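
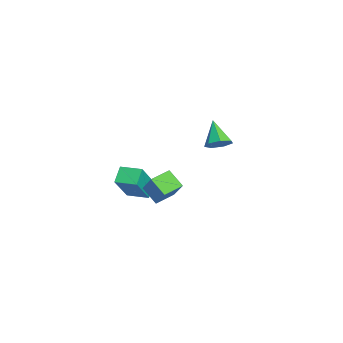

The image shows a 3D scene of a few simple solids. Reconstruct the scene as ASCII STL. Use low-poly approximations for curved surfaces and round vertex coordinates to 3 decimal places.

solid 
facet normal -0.537 0.297 -0.790
outer loop
vertex 0.741 -2.012 -1.113
vertex 1.217 -0.957 -1.04
vertex 1.493 -2.308 -1.735
endloop
endfacet
facet normal -0.411 -0.910 -0.063
outer loop
vertex 2.603 -2.923 -0.1
vertex 0.741 -2.012 -1.113
vertex 1.493 -2.308 -1.735
endloop
endfacet
facet normal -0.536 0.297 -0.790
outer loop
vertex 1.493 -2.308 -1.735
vertex 1.217 -0.957 -1.04
vertex 1.97 -1.253 -1.662
endloop
endfacet
facet normal 0.737 -0.291 -0.610
outer loop
vertex 1.97 -1.253 -1.662
vertex 2.603 -2.923 -0.1
vertex 1.493 -2.308 -1.735
endloop
endfacet
facet normal -0.737 0.290 0.610
outer loop
vertex 0.741 -2.012 -1.113
vertex 2.327 -1.572 0.595
vertex 1.217 -0.957 -1.04
endloop
endfacet
facet normal -0.410 -0.910 -0.064
outer loop
vertex 1.85 -2.627 0.522
vertex 0.741 -2.012 -1.113
vertex 2.603 -2.923 -0.1
endloop
endfacet
facet normal -0.737 0.291 0.610
outer loop
vertex 1.85 -2.627 0.522
vertex 2.327 -1.572 0.595
vertex 0.741 -2.012 -1.113
endloop
endfacet
facet normal 0.410 0.910 0.064
outer loop
vertex 1.217 -0.957 -1.04
vertex 2.327 -1.572 0.595
vertex 1.97 -1.253 -1.662
endloop
endfacet
facet normal 0.738 -0.291 -0.610
outer loop
vertex 3.079 -1.868 -0.027
vertex 2.603 -2.923 -0.1
vertex 1.97 -1.253 -1.662
endloop
endfacet
facet normal 0.411 0.910 0.064
outer loop
vertex 1.97 -1.253 -1.662
vertex 2.327 -1.572 0.595
vertex 3.079 -1.868 -0.027
endloop
endfacet
facet normal 0.536 -0.297 0.790
outer loop
vertex 3.079 -1.868 -0.027
vertex 1.85 -2.627 0.522
vertex 2.603 -2.923 -0.1
endloop
endfacet
facet normal 0.536 -0.297 0.790
outer loop
vertex 2.327 -1.572 0.595
vertex 1.85 -2.627 0.522
vertex 3.079 -1.868 -0.027
endloop
endfacet
facet normal 0.701 0.144 -0.699
outer loop
vertex -1.699 2.497 0.146
vertex -2.232 2.467 -0.395
vertex -1.977 3.073 -0.014
endloop
endfacet
facet normal 0.256 0.372 0.892
outer loop
vertex -1.699 2.497 0.146
vertex -1.977 3.073 -0.014
vertex -3.368 2.233 0.735
endloop
endfacet
facet normal 0.702 0.143 -0.698
outer loop
vertex -1.977 3.073 -0.014
vertex -2.232 2.467 -0.395
vertex -2.447 3.193 -0.462
endloop
endfacet
facet normal -0.247 0.840 0.484
outer loop
vertex -1.977 3.073 -0.014
vertex -2.447 3.193 -0.462
vertex -3.368 2.233 0.735
endloop
endfacet
facet normal 0.702 0.144 -0.698
outer loop
vertex -2.447 3.193 -0.462
vertex -2.232 2.467 -0.395
vertex -2.754 2.765 -0.859
endloop
endfacet
facet normal -0.770 0.632 -0.086
outer loop
vertex -2.447 3.193 -0.462
vertex -2.754 2.765 -0.859
vertex -3.368 2.233 0.735
endloop
endfacet
facet normal 0.702 0.144 -0.697
outer loop
vertex -2.754 2.765 -0.859
vertex -2.232 2.467 -0.395
vertex -2.668 2.113 -0.907
endloop
endfacet
facet normal -0.918 -0.093 -0.385
outer loop
vertex -2.754 2.765 -0.859
vertex -2.668 2.113 -0.907
vertex -3.368 2.233 0.735
endloop
endfacet
facet normal 0.702 0.144 -0.697
outer loop
vertex -2.668 2.113 -0.907
vertex -2.232 2.467 -0.395
vertex -2.254 1.727 -0.57
endloop
endfacet
facet normal -0.582 -0.791 -0.190
outer loop
vertex -2.668 2.113 -0.907
vertex -2.254 1.727 -0.57
vertex -3.368 2.233 0.735
endloop
endfacet
facet normal 0.701 0.144 -0.698
outer loop
vertex -2.254 1.727 -0.57
vertex -2.232 2.467 -0.395
vertex -1.822 1.898 -0.101
endloop
endfacet
facet normal -0.012 -0.936 0.352
outer loop
vertex -2.254 1.727 -0.57
vertex -1.822 1.898 -0.101
vertex -3.368 2.233 0.735
endloop
endfacet
facet normal 0.701 0.144 -0.699
outer loop
vertex -1.822 1.898 -0.101
vertex -2.232 2.467 -0.395
vertex -1.699 2.497 0.146
endloop
endfacet
facet normal 0.360 -0.418 0.834
outer loop
vertex -1.822 1.898 -0.101
vertex -1.699 2.497 0.146
vertex -3.368 2.233 0.735
endloop
endfacet
facet normal -0.560 -0.539 0.630
outer loop
vertex 4.24 -1.225 1.029
vertex 3.654 -0.337 1.268
vertex 3.179 -1.586 -0.223
endloop
endfacet
facet normal 0.537 -0.815 -0.220
outer loop
vertex 3.806 -0.983 -0.928
vertex 4.24 -1.225 1.029
vertex 3.179 -1.586 -0.223
endloop
endfacet
facet normal -0.560 -0.539 0.630
outer loop
vertex 3.179 -1.586 -0.223
vertex 3.654 -0.337 1.268
vertex 2.594 -0.699 0.016
endloop
endfacet
facet normal -0.631 -0.215 -0.745
outer loop
vertex 2.594 -0.699 0.016
vertex 3.806 -0.983 -0.928
vertex 3.179 -1.586 -0.223
endloop
endfacet
facet normal 0.631 0.216 0.745
outer loop
vertex 4.24 -1.225 1.029
vertex 4.281 0.266 0.563
vertex 3.654 -0.337 1.268
endloop
endfacet
facet normal 0.538 -0.814 -0.220
outer loop
vertex 4.866 -0.621 0.324
vertex 4.24 -1.225 1.029
vertex 3.806 -0.983 -0.928
endloop
endfacet
facet normal 0.631 0.216 0.745
outer loop
vertex 4.866 -0.621 0.324
vertex 4.281 0.266 0.563
vertex 4.24 -1.225 1.029
endloop
endfacet
facet normal -0.537 0.815 0.219
outer loop
vertex 3.654 -0.337 1.268
vertex 4.281 0.266 0.563
vertex 2.594 -0.699 0.016
endloop
endfacet
facet normal -0.631 -0.216 -0.745
outer loop
vertex 3.22 -0.095 -0.689
vertex 3.806 -0.983 -0.928
vertex 2.594 -0.699 0.016
endloop
endfacet
facet normal -0.537 0.814 0.220
outer loop
vertex 2.594 -0.699 0.016
vertex 4.281 0.266 0.563
vertex 3.22 -0.095 -0.689
endloop
endfacet
facet normal 0.560 0.539 -0.630
outer loop
vertex 3.22 -0.095 -0.689
vertex 4.866 -0.621 0.324
vertex 3.806 -0.983 -0.928
endloop
endfacet
facet normal 0.560 0.539 -0.630
outer loop
vertex 4.281 0.266 0.563
vertex 4.866 -0.621 0.324
vertex 3.22 -0.095 -0.689
endloop
endfacet

endsolid


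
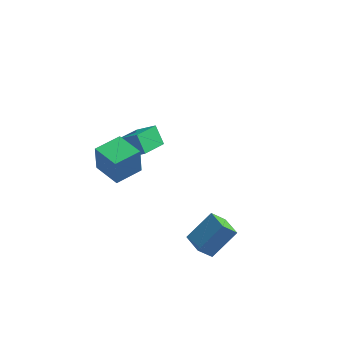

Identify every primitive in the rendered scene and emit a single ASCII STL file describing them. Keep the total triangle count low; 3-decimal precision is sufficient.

solid 
facet normal -0.610 -0.792 -0.024
outer loop
vertex -1.89 -3.329 4.713
vertex -3.332 -2.218 4.684
vertex -1.843 -3.312 2.974
endloop
endfacet
facet normal 0.792 -0.610 0.015
outer loop
vertex -0.788 -1.942 3.016
vertex -1.89 -3.329 4.713
vertex -1.843 -3.312 2.974
endloop
endfacet
facet normal -0.610 -0.792 -0.024
outer loop
vertex -1.843 -3.312 2.974
vertex -3.332 -2.218 4.684
vertex -3.284 -2.202 2.945
endloop
endfacet
facet normal 0.027 0.010 -1.000
outer loop
vertex -3.284 -2.202 2.945
vertex -0.788 -1.942 3.016
vertex -1.843 -3.312 2.974
endloop
endfacet
facet normal -0.027 -0.010 1.000
outer loop
vertex -1.89 -3.329 4.713
vertex -2.277 -0.848 4.726
vertex -3.332 -2.218 4.684
endloop
endfacet
facet normal 0.792 -0.610 0.016
outer loop
vertex -0.836 -1.958 4.755
vertex -1.89 -3.329 4.713
vertex -0.788 -1.942 3.016
endloop
endfacet
facet normal -0.027 -0.010 1.000
outer loop
vertex -0.836 -1.958 4.755
vertex -2.277 -0.848 4.726
vertex -1.89 -3.329 4.713
endloop
endfacet
facet normal -0.792 0.610 -0.016
outer loop
vertex -3.332 -2.218 4.684
vertex -2.277 -0.848 4.726
vertex -3.284 -2.202 2.945
endloop
endfacet
facet normal 0.027 0.010 -1.000
outer loop
vertex -2.23 -0.831 2.987
vertex -0.788 -1.942 3.016
vertex -3.284 -2.202 2.945
endloop
endfacet
facet normal -0.792 0.610 -0.015
outer loop
vertex -3.284 -2.202 2.945
vertex -2.277 -0.848 4.726
vertex -2.23 -0.831 2.987
endloop
endfacet
facet normal 0.610 0.792 0.024
outer loop
vertex -2.23 -0.831 2.987
vertex -0.836 -1.958 4.755
vertex -0.788 -1.942 3.016
endloop
endfacet
facet normal 0.610 0.792 0.024
outer loop
vertex -2.277 -0.848 4.726
vertex -0.836 -1.958 4.755
vertex -2.23 -0.831 2.987
endloop
endfacet
facet normal -0.545 -0.517 -0.660
outer loop
vertex 2.942 -4.335 -1.117
vertex 2.065 -3.263 -1.232
vertex 3.66 -3.853 -2.087
endloop
endfacet
facet normal 0.631 -0.771 0.084
outer loop
vertex 4.815 -2.757 -0.688
vertex 2.942 -4.335 -1.117
vertex 3.66 -3.853 -2.087
endloop
endfacet
facet normal -0.545 -0.517 -0.660
outer loop
vertex 3.66 -3.853 -2.087
vertex 2.065 -3.263 -1.232
vertex 2.783 -2.781 -2.203
endloop
endfacet
facet normal 0.552 0.371 -0.747
outer loop
vertex 2.783 -2.781 -2.203
vertex 4.815 -2.757 -0.688
vertex 3.66 -3.853 -2.087
endloop
endfacet
facet normal -0.552 -0.371 0.747
outer loop
vertex 2.942 -4.335 -1.117
vertex 3.22 -2.167 0.167
vertex 2.065 -3.263 -1.232
endloop
endfacet
facet normal 0.631 -0.771 0.084
outer loop
vertex 4.097 -3.239 0.283
vertex 2.942 -4.335 -1.117
vertex 4.815 -2.757 -0.688
endloop
endfacet
facet normal -0.552 -0.371 0.746
outer loop
vertex 4.097 -3.239 0.283
vertex 3.22 -2.167 0.167
vertex 2.942 -4.335 -1.117
endloop
endfacet
facet normal -0.631 0.771 -0.084
outer loop
vertex 2.065 -3.263 -1.232
vertex 3.22 -2.167 0.167
vertex 2.783 -2.781 -2.203
endloop
endfacet
facet normal 0.552 0.372 -0.746
outer loop
vertex 3.938 -1.685 -0.803
vertex 4.815 -2.757 -0.688
vertex 2.783 -2.781 -2.203
endloop
endfacet
facet normal -0.631 0.771 -0.084
outer loop
vertex 2.783 -2.781 -2.203
vertex 3.22 -2.167 0.167
vertex 3.938 -1.685 -0.803
endloop
endfacet
facet normal 0.545 0.517 0.660
outer loop
vertex 3.938 -1.685 -0.803
vertex 4.097 -3.239 0.283
vertex 4.815 -2.757 -0.688
endloop
endfacet
facet normal 0.545 0.517 0.660
outer loop
vertex 3.22 -2.167 0.167
vertex 4.097 -3.239 0.283
vertex 3.938 -1.685 -0.803
endloop
endfacet
facet normal -0.812 0.107 -0.573
outer loop
vertex -3.56 3.357 0.036
vertex -2.863 5.137 -0.619
vertex -2.911 2.721 -1.003
endloop
endfacet
facet normal -0.345 -0.881 0.324
outer loop
vertex -1.717 2.563 -0.161
vertex -3.56 3.357 0.036
vertex -2.911 2.721 -1.003
endloop
endfacet
facet normal -0.813 0.107 -0.573
outer loop
vertex -2.911 2.721 -1.003
vertex -2.863 5.137 -0.619
vertex -2.215 4.5 -1.658
endloop
endfacet
facet normal 0.470 -0.461 -0.753
outer loop
vertex -2.215 4.5 -1.658
vertex -1.717 2.563 -0.161
vertex -2.911 2.721 -1.003
endloop
endfacet
facet normal -0.470 0.461 0.753
outer loop
vertex -3.56 3.357 0.036
vertex -1.669 4.979 0.223
vertex -2.863 5.137 -0.619
endloop
endfacet
facet normal -0.345 -0.881 0.325
outer loop
vertex -2.365 3.2 0.878
vertex -3.56 3.357 0.036
vertex -1.717 2.563 -0.161
endloop
endfacet
facet normal -0.470 0.461 0.753
outer loop
vertex -2.365 3.2 0.878
vertex -1.669 4.979 0.223
vertex -3.56 3.357 0.036
endloop
endfacet
facet normal 0.345 0.881 -0.324
outer loop
vertex -2.863 5.137 -0.619
vertex -1.669 4.979 0.223
vertex -2.215 4.5 -1.658
endloop
endfacet
facet normal 0.470 -0.461 -0.753
outer loop
vertex -1.02 4.343 -0.816
vertex -1.717 2.563 -0.161
vertex -2.215 4.5 -1.658
endloop
endfacet
facet normal 0.344 0.881 -0.324
outer loop
vertex -2.215 4.5 -1.658
vertex -1.669 4.979 0.223
vertex -1.02 4.343 -0.816
endloop
endfacet
facet normal 0.813 -0.107 0.573
outer loop
vertex -1.02 4.343 -0.816
vertex -2.365 3.2 0.878
vertex -1.717 2.563 -0.161
endloop
endfacet
facet normal 0.813 -0.107 0.573
outer loop
vertex -1.669 4.979 0.223
vertex -2.365 3.2 0.878
vertex -1.02 4.343 -0.816
endloop
endfacet

endsolid


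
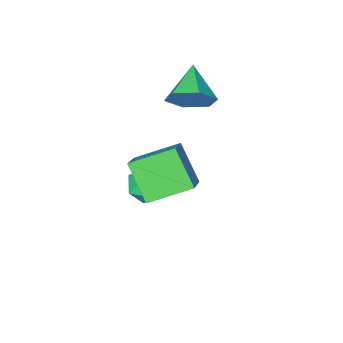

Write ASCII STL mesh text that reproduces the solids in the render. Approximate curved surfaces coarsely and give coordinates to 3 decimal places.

solid 
facet normal 0.577 0.632 -0.518
outer loop
vertex 0.006 -2.081 3.293
vertex -0.787 -1.918 2.609
vertex -0.691 -1.302 3.467
endloop
endfacet
facet normal 0.166 -0.071 0.984
outer loop
vertex 0.006 -2.081 3.293
vertex -0.691 -1.302 3.467
vertex -1.813 -3.042 3.531
endloop
endfacet
facet normal 0.576 0.632 -0.518
outer loop
vertex -0.691 -1.302 3.467
vertex -0.787 -1.918 2.609
vertex -1.485 -1.139 2.783
endloop
endfacet
facet normal -0.556 0.385 0.737
outer loop
vertex -0.691 -1.302 3.467
vertex -1.485 -1.139 2.783
vertex -1.813 -3.042 3.531
endloop
endfacet
facet normal 0.577 0.632 -0.517
outer loop
vertex -1.485 -1.139 2.783
vertex -0.787 -1.918 2.609
vertex -1.58 -1.754 1.925
endloop
endfacet
facet normal -0.986 0.166 -0.010
outer loop
vertex -1.485 -1.139 2.783
vertex -1.58 -1.754 1.925
vertex -1.813 -3.042 3.531
endloop
endfacet
facet normal 0.577 0.632 -0.517
outer loop
vertex -1.58 -1.754 1.925
vertex -0.787 -1.918 2.609
vertex -0.883 -2.533 1.751
endloop
endfacet
facet normal -0.695 -0.508 -0.508
outer loop
vertex -1.58 -1.754 1.925
vertex -0.883 -2.533 1.751
vertex -1.813 -3.042 3.531
endloop
endfacet
facet normal 0.576 0.633 -0.518
outer loop
vertex -0.883 -2.533 1.751
vertex -0.787 -1.918 2.609
vertex -0.089 -2.696 2.435
endloop
endfacet
facet normal 0.027 -0.965 -0.262
outer loop
vertex -0.883 -2.533 1.751
vertex -0.089 -2.696 2.435
vertex -1.813 -3.042 3.531
endloop
endfacet
facet normal 0.576 0.633 -0.517
outer loop
vertex -0.089 -2.696 2.435
vertex -0.787 -1.918 2.609
vertex 0.006 -2.081 3.293
endloop
endfacet
facet normal 0.457 -0.746 0.484
outer loop
vertex -0.089 -2.696 2.435
vertex 0.006 -2.081 3.293
vertex -1.813 -3.042 3.531
endloop
endfacet
facet normal -0.604 -0.581 -0.546
outer loop
vertex 2.485 -1.285 1.27
vertex 0.982 -0.366 1.954
vertex 2.589 -0.057 -0.15
endloop
endfacet
facet normal 0.795 -0.486 -0.362
outer loop
vertex 3.778 1.086 0.926
vertex 2.485 -1.285 1.27
vertex 2.589 -0.057 -0.15
endloop
endfacet
facet normal -0.603 -0.581 -0.546
outer loop
vertex 2.589 -0.057 -0.15
vertex 0.982 -0.366 1.954
vertex 1.086 0.861 0.534
endloop
endfacet
facet normal 0.055 0.653 -0.755
outer loop
vertex 1.086 0.861 0.534
vertex 3.778 1.086 0.926
vertex 2.589 -0.057 -0.15
endloop
endfacet
facet normal -0.056 -0.653 0.755
outer loop
vertex 2.485 -1.285 1.27
vertex 2.171 0.777 3.03
vertex 0.982 -0.366 1.954
endloop
endfacet
facet normal 0.795 -0.486 -0.362
outer loop
vertex 3.674 -0.141 2.346
vertex 2.485 -1.285 1.27
vertex 3.778 1.086 0.926
endloop
endfacet
facet normal -0.055 -0.653 0.755
outer loop
vertex 3.674 -0.141 2.346
vertex 2.171 0.777 3.03
vertex 2.485 -1.285 1.27
endloop
endfacet
facet normal -0.795 0.486 0.362
outer loop
vertex 0.982 -0.366 1.954
vertex 2.171 0.777 3.03
vertex 1.086 0.861 0.534
endloop
endfacet
facet normal 0.055 0.653 -0.755
outer loop
vertex 2.275 2.005 1.61
vertex 3.778 1.086 0.926
vertex 1.086 0.861 0.534
endloop
endfacet
facet normal -0.795 0.486 0.362
outer loop
vertex 1.086 0.861 0.534
vertex 2.171 0.777 3.03
vertex 2.275 2.005 1.61
endloop
endfacet
facet normal 0.604 0.581 0.546
outer loop
vertex 2.275 2.005 1.61
vertex 3.674 -0.141 2.346
vertex 3.778 1.086 0.926
endloop
endfacet
facet normal 0.603 0.581 0.546
outer loop
vertex 2.171 0.777 3.03
vertex 3.674 -0.141 2.346
vertex 2.275 2.005 1.61
endloop
endfacet
facet normal -0.765 0.190 0.616
outer loop
vertex 0.081 -2.504 -2.065
vertex 0.578 -2.781 -1.362
vertex 0.593 -1.912 -1.612
endloop
endfacet
facet normal -0.775 0.630 0.053
outer loop
vertex 0.081 -2.504 -2.065
vertex 0.593 -1.912 -1.612
vertex 0.557 -1.881 -2.515
endloop
endfacet
facet normal -0.811 0.231 -0.538
outer loop
vertex 0.081 -2.504 -2.065
vertex 0.557 -1.881 -2.515
vertex 0.519 -2.73 -2.823
endloop
endfacet
facet normal -0.823 -0.455 -0.340
outer loop
vertex 0.081 -2.504 -2.065
vertex 0.519 -2.73 -2.823
vertex 0.532 -3.287 -2.11
endloop
endfacet
facet normal -0.795 -0.479 0.373
outer loop
vertex 0.081 -2.504 -2.065
vertex 0.532 -3.287 -2.11
vertex 0.578 -2.781 -1.362
endloop
endfacet
facet normal -0.156 0.987 0.040
outer loop
vertex 0.557 -1.881 -2.515
vertex 0.593 -1.912 -1.612
vertex 1.348 -1.773 -2.09
endloop
endfacet
facet normal -0.141 0.276 0.951
outer loop
vertex 0.593 -1.912 -1.612
vertex 0.578 -2.781 -1.362
vertex 1.361 -2.33 -1.377
endloop
endfacet
facet normal -0.190 -0.808 0.558
outer loop
vertex 0.578 -2.781 -1.362
vertex 0.532 -3.287 -2.11
vertex 1.323 -3.179 -1.685
endloop
endfacet
facet normal -0.236 -0.768 -0.596
outer loop
vertex 0.532 -3.287 -2.11
vertex 0.519 -2.73 -2.823
vertex 1.287 -3.148 -2.588
endloop
endfacet
facet normal -0.214 0.342 -0.915
outer loop
vertex 0.519 -2.73 -2.823
vertex 0.557 -1.881 -2.515
vertex 1.302 -2.279 -2.838
endloop
endfacet
facet normal 0.823 0.455 0.340
outer loop
vertex 1.799 -2.556 -2.135
vertex 1.348 -1.773 -2.09
vertex 1.361 -2.33 -1.377
endloop
endfacet
facet normal 0.811 -0.231 0.538
outer loop
vertex 1.799 -2.556 -2.135
vertex 1.361 -2.33 -1.377
vertex 1.323 -3.179 -1.685
endloop
endfacet
facet normal 0.775 -0.630 -0.053
outer loop
vertex 1.799 -2.556 -2.135
vertex 1.323 -3.179 -1.685
vertex 1.287 -3.148 -2.588
endloop
endfacet
facet normal 0.765 -0.190 -0.616
outer loop
vertex 1.799 -2.556 -2.135
vertex 1.287 -3.148 -2.588
vertex 1.302 -2.279 -2.838
endloop
endfacet
facet normal 0.795 0.479 -0.373
outer loop
vertex 1.799 -2.556 -2.135
vertex 1.302 -2.279 -2.838
vertex 1.348 -1.773 -2.09
endloop
endfacet
facet normal 0.236 0.768 0.596
outer loop
vertex 1.361 -2.33 -1.377
vertex 1.348 -1.773 -2.09
vertex 0.593 -1.912 -1.612
endloop
endfacet
facet normal 0.214 -0.342 0.915
outer loop
vertex 1.323 -3.179 -1.685
vertex 1.361 -2.33 -1.377
vertex 0.578 -2.781 -1.362
endloop
endfacet
facet normal 0.156 -0.987 -0.040
outer loop
vertex 1.287 -3.148 -2.588
vertex 1.323 -3.179 -1.685
vertex 0.532 -3.287 -2.11
endloop
endfacet
facet normal 0.141 -0.276 -0.951
outer loop
vertex 1.302 -2.279 -2.838
vertex 1.287 -3.148 -2.588
vertex 0.519 -2.73 -2.823
endloop
endfacet
facet normal 0.190 0.808 -0.558
outer loop
vertex 1.348 -1.773 -2.09
vertex 1.302 -2.279 -2.838
vertex 0.557 -1.881 -2.515
endloop
endfacet

endsolid


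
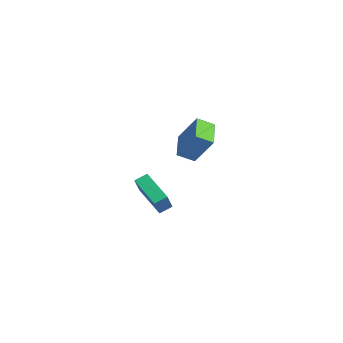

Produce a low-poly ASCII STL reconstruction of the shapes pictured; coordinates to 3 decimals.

solid 
facet normal -0.889 -0.181 0.420
outer loop
vertex -3.207 -0.198 -2.077
vertex -3.199 0.594 -1.718
vertex -4.03 0.471 -3.532
endloop
endfacet
facet normal -0.009 -0.910 -0.414
outer loop
vertex -2.101 0.866 -4.442
vertex -3.207 -0.198 -2.077
vertex -4.03 0.471 -3.532
endloop
endfacet
facet normal -0.889 -0.183 0.420
outer loop
vertex -4.03 0.471 -3.532
vertex -3.199 0.594 -1.718
vertex -4.023 1.263 -3.172
endloop
endfacet
facet normal -0.457 0.371 -0.808
outer loop
vertex -4.023 1.263 -3.172
vertex -2.101 0.866 -4.442
vertex -4.03 0.471 -3.532
endloop
endfacet
facet normal 0.457 -0.371 0.808
outer loop
vertex -3.207 -0.198 -2.077
vertex -1.27 0.989 -2.628
vertex -3.199 0.594 -1.718
endloop
endfacet
facet normal -0.009 -0.910 -0.414
outer loop
vertex -1.277 0.197 -2.988
vertex -3.207 -0.198 -2.077
vertex -2.101 0.866 -4.442
endloop
endfacet
facet normal 0.457 -0.371 0.808
outer loop
vertex -1.277 0.197 -2.988
vertex -1.27 0.989 -2.628
vertex -3.207 -0.198 -2.077
endloop
endfacet
facet normal 0.009 0.910 0.414
outer loop
vertex -3.199 0.594 -1.718
vertex -1.27 0.989 -2.628
vertex -4.023 1.263 -3.172
endloop
endfacet
facet normal -0.457 0.371 -0.808
outer loop
vertex -2.093 1.658 -4.083
vertex -2.101 0.866 -4.442
vertex -4.023 1.263 -3.172
endloop
endfacet
facet normal 0.009 0.910 0.414
outer loop
vertex -4.023 1.263 -3.172
vertex -1.27 0.989 -2.628
vertex -2.093 1.658 -4.083
endloop
endfacet
facet normal 0.889 0.182 -0.420
outer loop
vertex -2.093 1.658 -4.083
vertex -1.277 0.197 -2.988
vertex -2.101 0.866 -4.442
endloop
endfacet
facet normal 0.889 0.183 -0.419
outer loop
vertex -1.27 0.989 -2.628
vertex -1.277 0.197 -2.988
vertex -2.093 1.658 -4.083
endloop
endfacet
facet normal -0.428 -0.338 -0.838
outer loop
vertex 1.853 0.169 2.633
vertex 0.357 0.93 3.091
vertex 2.161 1.094 2.103
endloop
endfacet
facet normal 0.860 -0.437 -0.263
outer loop
vertex 3.043 1.79 3.829
vertex 1.853 0.169 2.633
vertex 2.161 1.094 2.103
endloop
endfacet
facet normal -0.428 -0.338 -0.838
outer loop
vertex 2.161 1.094 2.103
vertex 0.357 0.93 3.091
vertex 0.665 1.855 2.56
endloop
endfacet
facet normal 0.278 0.833 -0.478
outer loop
vertex 0.665 1.855 2.56
vertex 3.043 1.79 3.829
vertex 2.161 1.094 2.103
endloop
endfacet
facet normal -0.278 -0.833 0.478
outer loop
vertex 1.853 0.169 2.633
vertex 1.239 1.626 4.817
vertex 0.357 0.93 3.091
endloop
endfacet
facet normal 0.860 -0.437 -0.263
outer loop
vertex 2.735 0.865 4.36
vertex 1.853 0.169 2.633
vertex 3.043 1.79 3.829
endloop
endfacet
facet normal -0.278 -0.833 0.478
outer loop
vertex 2.735 0.865 4.36
vertex 1.239 1.626 4.817
vertex 1.853 0.169 2.633
endloop
endfacet
facet normal -0.860 0.437 0.263
outer loop
vertex 0.357 0.93 3.091
vertex 1.239 1.626 4.817
vertex 0.665 1.855 2.56
endloop
endfacet
facet normal 0.278 0.833 -0.478
outer loop
vertex 1.547 2.551 4.287
vertex 3.043 1.79 3.829
vertex 0.665 1.855 2.56
endloop
endfacet
facet normal -0.860 0.437 0.263
outer loop
vertex 0.665 1.855 2.56
vertex 1.239 1.626 4.817
vertex 1.547 2.551 4.287
endloop
endfacet
facet normal 0.429 0.338 0.838
outer loop
vertex 1.547 2.551 4.287
vertex 2.735 0.865 4.36
vertex 3.043 1.79 3.829
endloop
endfacet
facet normal 0.428 0.338 0.838
outer loop
vertex 1.239 1.626 4.817
vertex 2.735 0.865 4.36
vertex 1.547 2.551 4.287
endloop
endfacet

endsolid


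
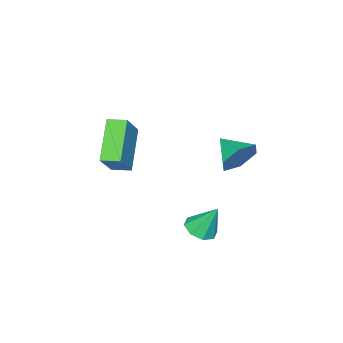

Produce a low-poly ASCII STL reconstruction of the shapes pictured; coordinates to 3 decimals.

solid 
facet normal 0.155 -0.445 -0.882
outer loop
vertex -0.423 2.135 -4.492
vertex -0.927 1.646 -4.334
vertex -0.925 2.289 -4.658
endloop
endfacet
facet normal 0.282 0.959 0.037
outer loop
vertex -0.423 2.135 -4.492
vertex -0.925 2.289 -4.658
vertex -1.153 2.294 -3.046
endloop
endfacet
facet normal 0.155 -0.445 -0.882
outer loop
vertex -0.925 2.289 -4.658
vertex -0.927 1.646 -4.334
vertex -1.429 2.066 -4.634
endloop
endfacet
facet normal -0.406 0.912 -0.060
outer loop
vertex -0.925 2.289 -4.658
vertex -1.429 2.066 -4.634
vertex -1.153 2.294 -3.046
endloop
endfacet
facet normal 0.156 -0.444 -0.882
outer loop
vertex -1.429 2.066 -4.634
vertex -0.927 1.646 -4.334
vertex -1.638 1.597 -4.435
endloop
endfacet
facet normal -0.894 0.438 0.093
outer loop
vertex -1.429 2.066 -4.634
vertex -1.638 1.597 -4.435
vertex -1.153 2.294 -3.046
endloop
endfacet
facet normal 0.156 -0.446 -0.882
outer loop
vertex -1.638 1.597 -4.435
vertex -0.927 1.646 -4.334
vertex -1.431 1.157 -4.176
endloop
endfacet
facet normal -0.896 -0.183 0.405
outer loop
vertex -1.638 1.597 -4.435
vertex -1.431 1.157 -4.176
vertex -1.153 2.294 -3.046
endloop
endfacet
facet normal 0.155 -0.444 -0.882
outer loop
vertex -1.431 1.157 -4.176
vertex -0.927 1.646 -4.334
vertex -0.929 1.002 -4.01
endloop
endfacet
facet normal -0.412 -0.590 0.695
outer loop
vertex -1.431 1.157 -4.176
vertex -0.929 1.002 -4.01
vertex -1.153 2.294 -3.046
endloop
endfacet
facet normal 0.155 -0.444 -0.882
outer loop
vertex -0.929 1.002 -4.01
vertex -0.927 1.646 -4.334
vertex -0.425 1.225 -4.034
endloop
endfacet
facet normal 0.278 -0.543 0.792
outer loop
vertex -0.929 1.002 -4.01
vertex -0.425 1.225 -4.034
vertex -1.153 2.294 -3.046
endloop
endfacet
facet normal 0.154 -0.445 -0.882
outer loop
vertex -0.425 1.225 -4.034
vertex -0.927 1.646 -4.334
vertex -0.216 1.694 -4.234
endloop
endfacet
facet normal 0.766 -0.069 0.639
outer loop
vertex -0.425 1.225 -4.034
vertex -0.216 1.694 -4.234
vertex -1.153 2.294 -3.046
endloop
endfacet
facet normal 0.154 -0.444 -0.883
outer loop
vertex -0.216 1.694 -4.234
vertex -0.927 1.646 -4.334
vertex -0.423 2.135 -4.492
endloop
endfacet
facet normal 0.768 0.551 0.327
outer loop
vertex -0.216 1.694 -4.234
vertex -0.423 2.135 -4.492
vertex -1.153 2.294 -3.046
endloop
endfacet
facet normal 0.215 0.899 -0.382
outer loop
vertex -3.127 1.103 -2.442
vertex -3.628 1.503 -1.782
vertex -2.732 1.346 -1.648
endloop
endfacet
facet normal 0.640 -0.764 -0.084
outer loop
vertex -3.127 1.103 -2.442
vertex -2.732 1.346 -1.648
vertex -3.912 0.317 -1.278
endloop
endfacet
facet normal 0.215 0.899 -0.382
outer loop
vertex -2.732 1.346 -1.648
vertex -3.628 1.503 -1.782
vertex -3.232 1.746 -0.988
endloop
endfacet
facet normal 0.583 -0.419 0.696
outer loop
vertex -2.732 1.346 -1.648
vertex -3.232 1.746 -0.988
vertex -3.912 0.317 -1.278
endloop
endfacet
facet normal 0.214 0.899 -0.382
outer loop
vertex -3.232 1.746 -0.988
vertex -3.628 1.503 -1.782
vertex -4.129 1.903 -1.122
endloop
endfacet
facet normal -0.167 -0.119 0.979
outer loop
vertex -3.232 1.746 -0.988
vertex -4.129 1.903 -1.122
vertex -3.912 0.317 -1.278
endloop
endfacet
facet normal 0.216 0.899 -0.381
outer loop
vertex -4.129 1.903 -1.122
vertex -3.628 1.503 -1.782
vertex -4.524 1.661 -1.916
endloop
endfacet
facet normal -0.862 -0.165 0.479
outer loop
vertex -4.129 1.903 -1.122
vertex -4.524 1.661 -1.916
vertex -3.912 0.317 -1.278
endloop
endfacet
facet normal 0.216 0.899 -0.381
outer loop
vertex -4.524 1.661 -1.916
vertex -3.628 1.503 -1.782
vertex -4.024 1.261 -2.576
endloop
endfacet
facet normal -0.806 -0.510 -0.301
outer loop
vertex -4.524 1.661 -1.916
vertex -4.024 1.261 -2.576
vertex -3.912 0.317 -1.278
endloop
endfacet
facet normal 0.215 0.899 -0.381
outer loop
vertex -4.024 1.261 -2.576
vertex -3.628 1.503 -1.782
vertex -3.127 1.103 -2.442
endloop
endfacet
facet normal -0.055 -0.810 -0.584
outer loop
vertex -4.024 1.261 -2.576
vertex -3.127 1.103 -2.442
vertex -3.912 0.317 -1.278
endloop
endfacet
facet normal -0.656 -0.369 0.658
outer loop
vertex 0.631 -1.656 1.332
vertex 0.306 -0.919 1.421
vertex -0.379 -1.959 0.155
endloop
endfacet
facet normal 0.401 -0.909 -0.110
outer loop
vertex 0.934 -1.221 -1.161
vertex 0.631 -1.656 1.332
vertex -0.379 -1.959 0.155
endloop
endfacet
facet normal -0.656 -0.369 0.658
outer loop
vertex -0.379 -1.959 0.155
vertex 0.306 -0.919 1.421
vertex -0.704 -1.222 0.244
endloop
endfacet
facet normal -0.639 -0.192 -0.745
outer loop
vertex -0.704 -1.222 0.244
vertex 0.934 -1.221 -1.161
vertex -0.379 -1.959 0.155
endloop
endfacet
facet normal 0.639 0.192 0.745
outer loop
vertex 0.631 -1.656 1.332
vertex 1.619 -0.181 0.105
vertex 0.306 -0.919 1.421
endloop
endfacet
facet normal 0.401 -0.909 -0.110
outer loop
vertex 1.944 -0.918 0.016
vertex 0.631 -1.656 1.332
vertex 0.934 -1.221 -1.161
endloop
endfacet
facet normal 0.639 0.192 0.745
outer loop
vertex 1.944 -0.918 0.016
vertex 1.619 -0.181 0.105
vertex 0.631 -1.656 1.332
endloop
endfacet
facet normal -0.401 0.909 0.110
outer loop
vertex 0.306 -0.919 1.421
vertex 1.619 -0.181 0.105
vertex -0.704 -1.222 0.244
endloop
endfacet
facet normal -0.639 -0.192 -0.745
outer loop
vertex 0.609 -0.484 -1.072
vertex 0.934 -1.221 -1.161
vertex -0.704 -1.222 0.244
endloop
endfacet
facet normal -0.401 0.909 0.110
outer loop
vertex -0.704 -1.222 0.244
vertex 1.619 -0.181 0.105
vertex 0.609 -0.484 -1.072
endloop
endfacet
facet normal 0.656 0.369 -0.658
outer loop
vertex 0.609 -0.484 -1.072
vertex 1.944 -0.918 0.016
vertex 0.934 -1.221 -1.161
endloop
endfacet
facet normal 0.656 0.369 -0.658
outer loop
vertex 1.619 -0.181 0.105
vertex 1.944 -0.918 0.016
vertex 0.609 -0.484 -1.072
endloop
endfacet

endsolid


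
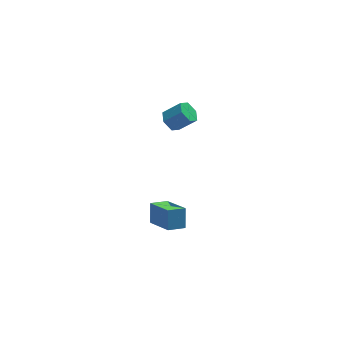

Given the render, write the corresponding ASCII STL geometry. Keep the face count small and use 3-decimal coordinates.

solid 
facet normal -0.697 0.240 -0.675
outer loop
vertex 2.818 3.276 2.647
vertex 2.32 2.974 3.054
vertex 2.477 3.662 3.136
endloop
endfacet
facet normal 0.532 0.804 -0.264
outer loop
vertex 2.818 3.276 2.647
vertex 2.477 3.662 3.136
vertex 3.717 2.967 3.519
endloop
endfacet
facet normal 0.532 0.804 -0.264
outer loop
vertex 3.717 2.967 3.519
vertex 2.477 3.662 3.136
vertex 3.376 3.353 4.008
endloop
endfacet
facet normal 0.698 -0.239 0.675
outer loop
vertex 3.717 2.967 3.519
vertex 3.376 3.353 4.008
vertex 3.22 2.666 3.926
endloop
endfacet
facet normal -0.696 0.240 -0.677
outer loop
vertex 2.477 3.662 3.136
vertex 2.32 2.974 3.054
vertex 1.979 3.361 3.542
endloop
endfacet
facet normal -0.150 0.873 0.464
outer loop
vertex 2.477 3.662 3.136
vertex 1.979 3.361 3.542
vertex 3.376 3.353 4.008
endloop
endfacet
facet normal -0.150 0.873 0.464
outer loop
vertex 3.376 3.353 4.008
vertex 1.979 3.361 3.542
vertex 2.879 3.052 4.414
endloop
endfacet
facet normal 0.697 -0.239 0.676
outer loop
vertex 3.376 3.353 4.008
vertex 2.879 3.052 4.414
vertex 3.22 2.666 3.926
endloop
endfacet
facet normal -0.698 0.238 -0.676
outer loop
vertex 1.979 3.361 3.542
vertex 2.32 2.974 3.054
vertex 1.823 2.673 3.461
endloop
endfacet
facet normal -0.682 0.069 0.728
outer loop
vertex 1.979 3.361 3.542
vertex 1.823 2.673 3.461
vertex 2.879 3.052 4.414
endloop
endfacet
facet normal -0.682 0.070 0.728
outer loop
vertex 2.879 3.052 4.414
vertex 1.823 2.673 3.461
vertex 2.722 2.364 4.333
endloop
endfacet
facet normal 0.697 -0.239 0.676
outer loop
vertex 2.879 3.052 4.414
vertex 2.722 2.364 4.333
vertex 3.22 2.666 3.926
endloop
endfacet
facet normal -0.698 0.239 -0.675
outer loop
vertex 1.823 2.673 3.461
vertex 2.32 2.974 3.054
vertex 2.164 2.287 2.972
endloop
endfacet
facet normal -0.532 -0.804 0.264
outer loop
vertex 1.823 2.673 3.461
vertex 2.164 2.287 2.972
vertex 2.722 2.364 4.333
endloop
endfacet
facet normal -0.532 -0.804 0.264
outer loop
vertex 2.722 2.364 4.333
vertex 2.164 2.287 2.972
vertex 3.063 1.978 3.844
endloop
endfacet
facet normal 0.697 -0.240 0.675
outer loop
vertex 2.722 2.364 4.333
vertex 3.063 1.978 3.844
vertex 3.22 2.666 3.926
endloop
endfacet
facet normal -0.697 0.239 -0.676
outer loop
vertex 2.164 2.287 2.972
vertex 2.32 2.974 3.054
vertex 2.661 2.588 2.566
endloop
endfacet
facet normal 0.150 -0.873 -0.464
outer loop
vertex 2.164 2.287 2.972
vertex 2.661 2.588 2.566
vertex 3.063 1.978 3.844
endloop
endfacet
facet normal 0.150 -0.873 -0.464
outer loop
vertex 3.063 1.978 3.844
vertex 2.661 2.588 2.566
vertex 3.561 2.279 3.438
endloop
endfacet
facet normal 0.696 -0.240 0.677
outer loop
vertex 3.063 1.978 3.844
vertex 3.561 2.279 3.438
vertex 3.22 2.666 3.926
endloop
endfacet
facet normal -0.697 0.239 -0.676
outer loop
vertex 2.661 2.588 2.566
vertex 2.32 2.974 3.054
vertex 2.818 3.276 2.647
endloop
endfacet
facet normal 0.682 -0.070 -0.728
outer loop
vertex 2.661 2.588 2.566
vertex 2.818 3.276 2.647
vertex 3.561 2.279 3.438
endloop
endfacet
facet normal 0.682 -0.069 -0.728
outer loop
vertex 3.561 2.279 3.438
vertex 2.818 3.276 2.647
vertex 3.717 2.967 3.519
endloop
endfacet
facet normal 0.698 -0.238 0.676
outer loop
vertex 3.561 2.279 3.438
vertex 3.717 2.967 3.519
vertex 3.22 2.666 3.926
endloop
endfacet
facet normal -0.950 -0.129 0.283
outer loop
vertex -0.231 -4.962 2.716
vertex -0.032 -4.334 3.671
vertex -0.709 -3.434 1.809
endloop
endfacet
facet normal -0.171 -0.542 -0.823
outer loop
vertex 0.232 -3.306 1.529
vertex -0.231 -4.962 2.716
vertex -0.709 -3.434 1.809
endloop
endfacet
facet normal -0.950 -0.129 0.283
outer loop
vertex -0.709 -3.434 1.809
vertex -0.032 -4.334 3.671
vertex -0.51 -2.806 2.764
endloop
endfacet
facet normal -0.259 0.831 -0.492
outer loop
vertex -0.51 -2.806 2.764
vertex 0.232 -3.306 1.529
vertex -0.709 -3.434 1.809
endloop
endfacet
facet normal 0.259 -0.831 0.492
outer loop
vertex -0.231 -4.962 2.716
vertex 0.909 -4.206 3.391
vertex -0.032 -4.334 3.671
endloop
endfacet
facet normal -0.171 -0.542 -0.823
outer loop
vertex 0.71 -4.834 2.436
vertex -0.231 -4.962 2.716
vertex 0.232 -3.306 1.529
endloop
endfacet
facet normal 0.259 -0.831 0.492
outer loop
vertex 0.71 -4.834 2.436
vertex 0.909 -4.206 3.391
vertex -0.231 -4.962 2.716
endloop
endfacet
facet normal 0.171 0.542 0.823
outer loop
vertex -0.032 -4.334 3.671
vertex 0.909 -4.206 3.391
vertex -0.51 -2.806 2.764
endloop
endfacet
facet normal -0.259 0.831 -0.492
outer loop
vertex 0.431 -2.678 2.484
vertex 0.232 -3.306 1.529
vertex -0.51 -2.806 2.764
endloop
endfacet
facet normal 0.171 0.542 0.823
outer loop
vertex -0.51 -2.806 2.764
vertex 0.909 -4.206 3.391
vertex 0.431 -2.678 2.484
endloop
endfacet
facet normal 0.950 0.129 -0.283
outer loop
vertex 0.431 -2.678 2.484
vertex 0.71 -4.834 2.436
vertex 0.232 -3.306 1.529
endloop
endfacet
facet normal 0.950 0.129 -0.283
outer loop
vertex 0.909 -4.206 3.391
vertex 0.71 -4.834 2.436
vertex 0.431 -2.678 2.484
endloop
endfacet

endsolid


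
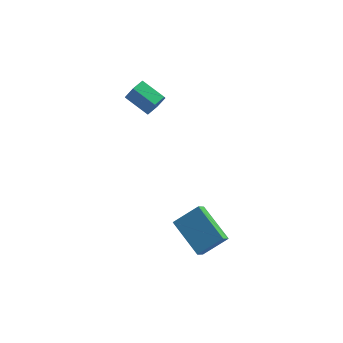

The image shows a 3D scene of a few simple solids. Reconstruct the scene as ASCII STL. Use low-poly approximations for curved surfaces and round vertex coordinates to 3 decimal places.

solid 
facet normal -0.761 -0.314 -0.567
outer loop
vertex -0.643 -2.111 -0.255
vertex -0.438 -1.556 -0.837
vertex 0.55 -3.453 -1.114
endloop
endfacet
facet normal -0.247 -0.669 0.701
outer loop
vertex 1.638 -3.004 -0.303
vertex -0.643 -2.111 -0.255
vertex 0.55 -3.453 -1.114
endloop
endfacet
facet normal -0.762 -0.314 -0.567
outer loop
vertex 0.55 -3.453 -1.114
vertex -0.438 -1.556 -0.837
vertex 0.754 -2.898 -1.696
endloop
endfacet
facet normal 0.600 -0.673 -0.432
outer loop
vertex 0.754 -2.898 -1.696
vertex 1.638 -3.004 -0.303
vertex 0.55 -3.453 -1.114
endloop
endfacet
facet normal -0.600 0.674 0.431
outer loop
vertex -0.643 -2.111 -0.255
vertex 0.65 -1.107 -0.026
vertex -0.438 -1.556 -0.837
endloop
endfacet
facet normal -0.247 -0.668 0.702
outer loop
vertex 0.446 -1.662 0.556
vertex -0.643 -2.111 -0.255
vertex 1.638 -3.004 -0.303
endloop
endfacet
facet normal -0.600 0.674 0.432
outer loop
vertex 0.446 -1.662 0.556
vertex 0.65 -1.107 -0.026
vertex -0.643 -2.111 -0.255
endloop
endfacet
facet normal 0.247 0.668 -0.702
outer loop
vertex -0.438 -1.556 -0.837
vertex 0.65 -1.107 -0.026
vertex 0.754 -2.898 -1.696
endloop
endfacet
facet normal 0.599 -0.674 -0.432
outer loop
vertex 1.843 -2.449 -0.885
vertex 1.638 -3.004 -0.303
vertex 0.754 -2.898 -1.696
endloop
endfacet
facet normal 0.247 0.668 -0.702
outer loop
vertex 0.754 -2.898 -1.696
vertex 0.65 -1.107 -0.026
vertex 1.843 -2.449 -0.885
endloop
endfacet
facet normal 0.762 0.313 0.567
outer loop
vertex 1.843 -2.449 -0.885
vertex 0.446 -1.662 0.556
vertex 1.638 -3.004 -0.303
endloop
endfacet
facet normal 0.762 0.314 0.567
outer loop
vertex 0.65 -1.107 -0.026
vertex 0.446 -1.662 0.556
vertex 1.843 -2.449 -0.885
endloop
endfacet
facet normal 0.788 -0.454 -0.415
outer loop
vertex -1.479 2.97 3.937
vertex -1.846 2.858 3.363
vertex -1.477 3.438 3.429
endloop
endfacet
facet normal 0.616 0.578 0.535
outer loop
vertex -1.479 2.97 3.937
vertex -1.477 3.438 3.429
vertex -2.527 3.574 4.49
endloop
endfacet
facet normal 0.615 0.579 0.535
outer loop
vertex -2.527 3.574 4.49
vertex -1.477 3.438 3.429
vertex -2.526 4.041 3.983
endloop
endfacet
facet normal -0.788 0.453 0.416
outer loop
vertex -2.527 3.574 4.49
vertex -2.526 4.041 3.983
vertex -2.894 3.462 3.917
endloop
endfacet
facet normal 0.788 -0.454 -0.416
outer loop
vertex -1.477 3.438 3.429
vertex -1.846 2.858 3.363
vertex -1.844 3.326 2.856
endloop
endfacet
facet normal 0.309 0.877 -0.369
outer loop
vertex -1.477 3.438 3.429
vertex -1.844 3.326 2.856
vertex -2.526 4.041 3.983
endloop
endfacet
facet normal 0.309 0.876 -0.369
outer loop
vertex -2.526 4.041 3.983
vertex -1.844 3.326 2.856
vertex -2.893 3.929 3.409
endloop
endfacet
facet normal -0.788 0.454 0.416
outer loop
vertex -2.526 4.041 3.983
vertex -2.893 3.929 3.409
vertex -2.894 3.462 3.917
endloop
endfacet
facet normal 0.788 -0.454 -0.416
outer loop
vertex -1.844 3.326 2.856
vertex -1.846 2.858 3.363
vertex -2.213 2.746 2.79
endloop
endfacet
facet normal -0.306 0.297 -0.904
outer loop
vertex -1.844 3.326 2.856
vertex -2.213 2.746 2.79
vertex -2.893 3.929 3.409
endloop
endfacet
facet normal -0.306 0.297 -0.904
outer loop
vertex -2.893 3.929 3.409
vertex -2.213 2.746 2.79
vertex -3.261 3.35 3.343
endloop
endfacet
facet normal -0.788 0.454 0.416
outer loop
vertex -2.893 3.929 3.409
vertex -3.261 3.35 3.343
vertex -2.894 3.462 3.917
endloop
endfacet
facet normal 0.788 -0.453 -0.416
outer loop
vertex -2.213 2.746 2.79
vertex -1.846 2.858 3.363
vertex -2.214 2.279 3.297
endloop
endfacet
facet normal -0.616 -0.579 -0.535
outer loop
vertex -2.213 2.746 2.79
vertex -2.214 2.279 3.297
vertex -3.261 3.35 3.343
endloop
endfacet
facet normal -0.615 -0.579 -0.535
outer loop
vertex -3.261 3.35 3.343
vertex -2.214 2.279 3.297
vertex -3.263 2.882 3.851
endloop
endfacet
facet normal -0.788 0.454 0.415
outer loop
vertex -3.261 3.35 3.343
vertex -3.263 2.882 3.851
vertex -2.894 3.462 3.917
endloop
endfacet
facet normal 0.788 -0.454 -0.416
outer loop
vertex -2.214 2.279 3.297
vertex -1.846 2.858 3.363
vertex -1.847 2.391 3.871
endloop
endfacet
facet normal -0.309 -0.877 0.369
outer loop
vertex -2.214 2.279 3.297
vertex -1.847 2.391 3.871
vertex -3.263 2.882 3.851
endloop
endfacet
facet normal -0.309 -0.876 0.369
outer loop
vertex -3.263 2.882 3.851
vertex -1.847 2.391 3.871
vertex -2.896 2.994 4.424
endloop
endfacet
facet normal -0.788 0.454 0.416
outer loop
vertex -3.263 2.882 3.851
vertex -2.896 2.994 4.424
vertex -2.894 3.462 3.917
endloop
endfacet
facet normal 0.788 -0.454 -0.416
outer loop
vertex -1.847 2.391 3.871
vertex -1.846 2.858 3.363
vertex -1.479 2.97 3.937
endloop
endfacet
facet normal 0.306 -0.297 0.904
outer loop
vertex -1.847 2.391 3.871
vertex -1.479 2.97 3.937
vertex -2.896 2.994 4.424
endloop
endfacet
facet normal 0.306 -0.297 0.904
outer loop
vertex -2.896 2.994 4.424
vertex -1.479 2.97 3.937
vertex -2.527 3.574 4.49
endloop
endfacet
facet normal -0.788 0.454 0.416
outer loop
vertex -2.896 2.994 4.424
vertex -2.527 3.574 4.49
vertex -2.894 3.462 3.917
endloop
endfacet

endsolid


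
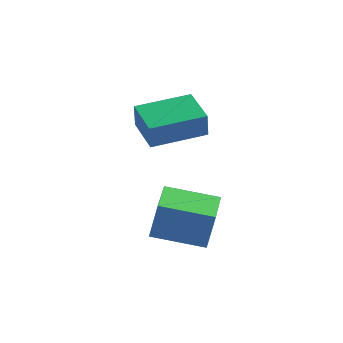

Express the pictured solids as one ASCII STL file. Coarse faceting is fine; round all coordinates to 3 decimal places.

solid 
facet normal -0.982 -0.013 0.186
outer loop
vertex -3.669 -3.582 1.074
vertex -3.706 -2.086 0.981
vertex -3.941 -3.679 -0.368
endloop
endfacet
facet normal 0.025 -0.998 0.062
outer loop
vertex -2.074 -3.654 -0.721
vertex -3.669 -3.582 1.074
vertex -3.941 -3.679 -0.368
endloop
endfacet
facet normal -0.982 -0.013 0.186
outer loop
vertex -3.941 -3.679 -0.368
vertex -3.706 -2.086 0.981
vertex -3.978 -2.182 -0.461
endloop
endfacet
facet normal -0.185 -0.065 -0.981
outer loop
vertex -3.978 -2.182 -0.461
vertex -2.074 -3.654 -0.721
vertex -3.941 -3.679 -0.368
endloop
endfacet
facet normal 0.185 0.066 0.981
outer loop
vertex -3.669 -3.582 1.074
vertex -1.839 -2.061 0.628
vertex -3.706 -2.086 0.981
endloop
endfacet
facet normal 0.025 -0.998 0.062
outer loop
vertex -1.802 -3.558 0.721
vertex -3.669 -3.582 1.074
vertex -2.074 -3.654 -0.721
endloop
endfacet
facet normal 0.185 0.065 0.981
outer loop
vertex -1.802 -3.558 0.721
vertex -1.839 -2.061 0.628
vertex -3.669 -3.582 1.074
endloop
endfacet
facet normal -0.025 0.998 -0.062
outer loop
vertex -3.706 -2.086 0.981
vertex -1.839 -2.061 0.628
vertex -3.978 -2.182 -0.461
endloop
endfacet
facet normal -0.185 -0.066 -0.981
outer loop
vertex -2.111 -2.158 -0.814
vertex -2.074 -3.654 -0.721
vertex -3.978 -2.182 -0.461
endloop
endfacet
facet normal -0.025 0.998 -0.062
outer loop
vertex -3.978 -2.182 -0.461
vertex -1.839 -2.061 0.628
vertex -2.111 -2.158 -0.814
endloop
endfacet
facet normal 0.982 0.013 -0.186
outer loop
vertex -2.111 -2.158 -0.814
vertex -1.802 -3.558 0.721
vertex -2.074 -3.654 -0.721
endloop
endfacet
facet normal 0.982 0.013 -0.186
outer loop
vertex -1.839 -2.061 0.628
vertex -1.802 -3.558 0.721
vertex -2.111 -2.158 -0.814
endloop
endfacet
facet normal -0.871 -0.484 -0.083
outer loop
vertex -4.447 -0.594 2.735
vertex -5.203 0.732 2.94
vertex -4.44 -0.434 1.728
endloop
endfacet
facet normal 0.491 -0.861 -0.133
outer loop
vertex -2.637 0.568 1.9
vertex -4.447 -0.594 2.735
vertex -4.44 -0.434 1.728
endloop
endfacet
facet normal -0.871 -0.484 -0.083
outer loop
vertex -4.44 -0.434 1.728
vertex -5.203 0.732 2.94
vertex -5.196 0.892 1.933
endloop
endfacet
facet normal 0.007 0.157 -0.988
outer loop
vertex -5.196 0.892 1.933
vertex -2.637 0.568 1.9
vertex -4.44 -0.434 1.728
endloop
endfacet
facet normal -0.007 -0.157 0.988
outer loop
vertex -4.447 -0.594 2.735
vertex -3.4 1.734 3.112
vertex -5.203 0.732 2.94
endloop
endfacet
facet normal 0.491 -0.861 -0.133
outer loop
vertex -2.644 0.408 2.907
vertex -4.447 -0.594 2.735
vertex -2.637 0.568 1.9
endloop
endfacet
facet normal -0.007 -0.157 0.988
outer loop
vertex -2.644 0.408 2.907
vertex -3.4 1.734 3.112
vertex -4.447 -0.594 2.735
endloop
endfacet
facet normal -0.491 0.861 0.133
outer loop
vertex -5.203 0.732 2.94
vertex -3.4 1.734 3.112
vertex -5.196 0.892 1.933
endloop
endfacet
facet normal 0.007 0.157 -0.988
outer loop
vertex -3.393 1.894 2.105
vertex -2.637 0.568 1.9
vertex -5.196 0.892 1.933
endloop
endfacet
facet normal -0.491 0.861 0.133
outer loop
vertex -5.196 0.892 1.933
vertex -3.4 1.734 3.112
vertex -3.393 1.894 2.105
endloop
endfacet
facet normal 0.871 0.484 0.083
outer loop
vertex -3.393 1.894 2.105
vertex -2.644 0.408 2.907
vertex -2.637 0.568 1.9
endloop
endfacet
facet normal 0.871 0.484 0.083
outer loop
vertex -3.4 1.734 3.112
vertex -2.644 0.408 2.907
vertex -3.393 1.894 2.105
endloop
endfacet

endsolid


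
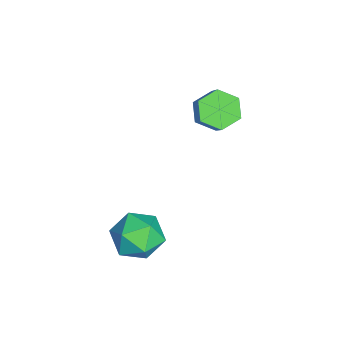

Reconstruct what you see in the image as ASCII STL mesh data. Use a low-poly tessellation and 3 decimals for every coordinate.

solid 
facet normal -0.660 -0.141 -0.738
outer loop
vertex 1.215 0.368 0.799
vertex 0.787 0.288 1.197
vertex 0.901 0.829 0.992
endloop
endfacet
facet normal 0.530 0.608 -0.591
outer loop
vertex 1.215 0.368 0.799
vertex 0.901 0.829 0.992
vertex 2.08 0.552 1.764
endloop
endfacet
facet normal 0.530 0.608 -0.592
outer loop
vertex 2.08 0.552 1.764
vertex 0.901 0.829 0.992
vertex 1.767 1.013 1.957
endloop
endfacet
facet normal 0.662 0.141 0.736
outer loop
vertex 2.08 0.552 1.764
vertex 1.767 1.013 1.957
vertex 1.653 0.472 2.163
endloop
endfacet
facet normal -0.661 -0.140 -0.737
outer loop
vertex 0.901 0.829 0.992
vertex 0.787 0.288 1.197
vertex 0.474 0.749 1.39
endloop
endfacet
facet normal -0.195 0.981 -0.012
outer loop
vertex 0.901 0.829 0.992
vertex 0.474 0.749 1.39
vertex 1.767 1.013 1.957
endloop
endfacet
facet normal -0.195 0.981 -0.012
outer loop
vertex 1.767 1.013 1.957
vertex 0.474 0.749 1.39
vertex 1.339 0.933 2.356
endloop
endfacet
facet normal 0.661 0.141 0.737
outer loop
vertex 1.767 1.013 1.957
vertex 1.339 0.933 2.356
vertex 1.653 0.472 2.163
endloop
endfacet
facet normal -0.662 -0.141 -0.736
outer loop
vertex 0.474 0.749 1.39
vertex 0.787 0.288 1.197
vertex 0.36 0.208 1.596
endloop
endfacet
facet normal -0.725 0.373 0.578
outer loop
vertex 0.474 0.749 1.39
vertex 0.36 0.208 1.596
vertex 1.339 0.933 2.356
endloop
endfacet
facet normal -0.725 0.372 0.579
outer loop
vertex 1.339 0.933 2.356
vertex 0.36 0.208 1.596
vertex 1.225 0.392 2.561
endloop
endfacet
facet normal 0.660 0.141 0.738
outer loop
vertex 1.339 0.933 2.356
vertex 1.225 0.392 2.561
vertex 1.653 0.472 2.163
endloop
endfacet
facet normal -0.662 -0.141 -0.736
outer loop
vertex 0.36 0.208 1.596
vertex 0.787 0.288 1.197
vertex 0.673 -0.253 1.403
endloop
endfacet
facet normal -0.530 -0.608 0.591
outer loop
vertex 0.36 0.208 1.596
vertex 0.673 -0.253 1.403
vertex 1.225 0.392 2.561
endloop
endfacet
facet normal -0.530 -0.608 0.591
outer loop
vertex 1.225 0.392 2.561
vertex 0.673 -0.253 1.403
vertex 1.539 -0.069 2.368
endloop
endfacet
facet normal 0.660 0.141 0.738
outer loop
vertex 1.225 0.392 2.561
vertex 1.539 -0.069 2.368
vertex 1.653 0.472 2.163
endloop
endfacet
facet normal -0.661 -0.141 -0.737
outer loop
vertex 0.673 -0.253 1.403
vertex 0.787 0.288 1.197
vertex 1.101 -0.173 1.004
endloop
endfacet
facet normal 0.195 -0.981 0.012
outer loop
vertex 0.673 -0.253 1.403
vertex 1.101 -0.173 1.004
vertex 1.539 -0.069 2.368
endloop
endfacet
facet normal 0.195 -0.981 0.012
outer loop
vertex 1.539 -0.069 2.368
vertex 1.101 -0.173 1.004
vertex 1.966 0.011 1.97
endloop
endfacet
facet normal 0.661 0.140 0.737
outer loop
vertex 1.539 -0.069 2.368
vertex 1.966 0.011 1.97
vertex 1.653 0.472 2.163
endloop
endfacet
facet normal -0.660 -0.141 -0.738
outer loop
vertex 1.101 -0.173 1.004
vertex 0.787 0.288 1.197
vertex 1.215 0.368 0.799
endloop
endfacet
facet normal 0.726 -0.372 -0.579
outer loop
vertex 1.101 -0.173 1.004
vertex 1.215 0.368 0.799
vertex 1.966 0.011 1.97
endloop
endfacet
facet normal 0.725 -0.373 -0.579
outer loop
vertex 1.966 0.011 1.97
vertex 1.215 0.368 0.799
vertex 2.08 0.552 1.764
endloop
endfacet
facet normal 0.662 0.141 0.736
outer loop
vertex 1.966 0.011 1.97
vertex 2.08 0.552 1.764
vertex 1.653 0.472 2.163
endloop
endfacet
facet normal -0.935 0.302 -0.185
outer loop
vertex 3.407 -1.069 -1.493
vertex 3.139 -1.662 -1.107
vertex 3.279 -1.01 -0.749
endloop
endfacet
facet normal -0.490 0.858 -0.152
outer loop
vertex 3.407 -1.069 -1.493
vertex 3.279 -1.01 -0.749
vertex 3.904 -0.707 -1.051
endloop
endfacet
facet normal 0.019 0.763 -0.646
outer loop
vertex 3.407 -1.069 -1.493
vertex 3.904 -0.707 -1.051
vertex 4.151 -1.173 -1.594
endloop
endfacet
facet normal -0.113 0.149 -0.982
outer loop
vertex 3.407 -1.069 -1.493
vertex 4.151 -1.173 -1.594
vertex 3.678 -1.763 -1.629
endloop
endfacet
facet normal -0.702 -0.137 -0.699
outer loop
vertex 3.407 -1.069 -1.493
vertex 3.678 -1.763 -1.629
vertex 3.139 -1.662 -1.107
endloop
endfacet
facet normal -0.178 0.854 0.489
outer loop
vertex 3.904 -0.707 -1.051
vertex 3.279 -1.01 -0.749
vertex 3.942 -1.077 -0.391
endloop
endfacet
facet normal -0.899 -0.046 0.435
outer loop
vertex 3.279 -1.01 -0.749
vertex 3.139 -1.662 -1.107
vertex 3.469 -1.667 -0.426
endloop
endfacet
facet normal -0.523 -0.756 -0.394
outer loop
vertex 3.139 -1.662 -1.107
vertex 3.678 -1.763 -1.629
vertex 3.716 -2.133 -0.969
endloop
endfacet
facet normal 0.431 -0.295 -0.853
outer loop
vertex 3.678 -1.763 -1.629
vertex 4.151 -1.173 -1.594
vertex 4.341 -1.83 -1.271
endloop
endfacet
facet normal 0.645 0.700 -0.307
outer loop
vertex 4.151 -1.173 -1.594
vertex 3.904 -0.707 -1.051
vertex 4.481 -1.178 -0.913
endloop
endfacet
facet normal 0.113 -0.149 0.982
outer loop
vertex 4.213 -1.771 -0.527
vertex 3.942 -1.077 -0.391
vertex 3.469 -1.667 -0.426
endloop
endfacet
facet normal -0.019 -0.763 0.646
outer loop
vertex 4.213 -1.771 -0.527
vertex 3.469 -1.667 -0.426
vertex 3.716 -2.133 -0.969
endloop
endfacet
facet normal 0.490 -0.858 0.152
outer loop
vertex 4.213 -1.771 -0.527
vertex 3.716 -2.133 -0.969
vertex 4.341 -1.83 -1.271
endloop
endfacet
facet normal 0.935 -0.302 0.185
outer loop
vertex 4.213 -1.771 -0.527
vertex 4.341 -1.83 -1.271
vertex 4.481 -1.178 -0.913
endloop
endfacet
facet normal 0.702 0.137 0.699
outer loop
vertex 4.213 -1.771 -0.527
vertex 4.481 -1.178 -0.913
vertex 3.942 -1.077 -0.391
endloop
endfacet
facet normal -0.431 0.295 0.853
outer loop
vertex 3.469 -1.667 -0.426
vertex 3.942 -1.077 -0.391
vertex 3.279 -1.01 -0.749
endloop
endfacet
facet normal -0.645 -0.700 0.307
outer loop
vertex 3.716 -2.133 -0.969
vertex 3.469 -1.667 -0.426
vertex 3.139 -1.662 -1.107
endloop
endfacet
facet normal 0.178 -0.854 -0.489
outer loop
vertex 4.341 -1.83 -1.271
vertex 3.716 -2.133 -0.969
vertex 3.678 -1.763 -1.629
endloop
endfacet
facet normal 0.899 0.046 -0.435
outer loop
vertex 4.481 -1.178 -0.913
vertex 4.341 -1.83 -1.271
vertex 4.151 -1.173 -1.594
endloop
endfacet
facet normal 0.523 0.756 0.394
outer loop
vertex 3.942 -1.077 -0.391
vertex 4.481 -1.178 -0.913
vertex 3.904 -0.707 -1.051
endloop
endfacet

endsolid


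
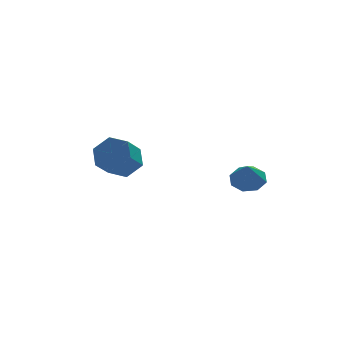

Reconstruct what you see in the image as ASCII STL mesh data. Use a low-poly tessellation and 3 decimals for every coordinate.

solid 
facet normal 0.205 0.412 -0.888
outer loop
vertex 4.084 -2.152 1.929
vertex 3.409 -2.202 1.75
vertex 3.802 -1.717 2.066
endloop
endfacet
facet normal 0.598 0.139 0.790
outer loop
vertex 4.084 -2.152 1.929
vertex 3.802 -1.717 2.066
vertex 3.191 -2.638 2.69
endloop
endfacet
facet normal 0.206 0.411 -0.888
outer loop
vertex 3.802 -1.717 2.066
vertex 3.409 -2.202 1.75
vertex 3.29 -1.566 2.017
endloop
endfacet
facet normal 0.074 0.525 0.848
outer loop
vertex 3.802 -1.717 2.066
vertex 3.29 -1.566 2.017
vertex 3.191 -2.638 2.69
endloop
endfacet
facet normal 0.206 0.411 -0.888
outer loop
vertex 3.29 -1.566 2.017
vertex 3.409 -2.202 1.75
vertex 2.848 -1.787 1.812
endloop
endfacet
facet normal -0.555 0.478 0.681
outer loop
vertex 3.29 -1.566 2.017
vertex 2.848 -1.787 1.812
vertex 3.191 -2.638 2.69
endloop
endfacet
facet normal 0.206 0.411 -0.888
outer loop
vertex 2.848 -1.787 1.812
vertex 3.409 -2.202 1.75
vertex 2.734 -2.252 1.57
endloop
endfacet
facet normal -0.922 0.026 0.385
outer loop
vertex 2.848 -1.787 1.812
vertex 2.734 -2.252 1.57
vertex 3.191 -2.638 2.69
endloop
endfacet
facet normal 0.206 0.413 -0.887
outer loop
vertex 2.734 -2.252 1.57
vertex 3.409 -2.202 1.75
vertex 3.015 -2.687 1.433
endloop
endfacet
facet normal -0.812 -0.567 0.136
outer loop
vertex 2.734 -2.252 1.57
vertex 3.015 -2.687 1.433
vertex 3.191 -2.638 2.69
endloop
endfacet
facet normal 0.206 0.413 -0.887
outer loop
vertex 3.015 -2.687 1.433
vertex 3.409 -2.202 1.75
vertex 3.527 -2.837 1.482
endloop
endfacet
facet normal -0.287 -0.955 0.077
outer loop
vertex 3.015 -2.687 1.433
vertex 3.527 -2.837 1.482
vertex 3.191 -2.638 2.69
endloop
endfacet
facet normal 0.205 0.413 -0.888
outer loop
vertex 3.527 -2.837 1.482
vertex 3.409 -2.202 1.75
vertex 3.97 -2.616 1.687
endloop
endfacet
facet normal 0.340 -0.908 0.244
outer loop
vertex 3.527 -2.837 1.482
vertex 3.97 -2.616 1.687
vertex 3.191 -2.638 2.69
endloop
endfacet
facet normal 0.205 0.413 -0.888
outer loop
vertex 3.97 -2.616 1.687
vertex 3.409 -2.202 1.75
vertex 4.084 -2.152 1.929
endloop
endfacet
facet normal 0.708 -0.455 0.540
outer loop
vertex 3.97 -2.616 1.687
vertex 4.084 -2.152 1.929
vertex 3.191 -2.638 2.69
endloop
endfacet
facet normal 0.548 0.475 -0.689
outer loop
vertex 0.903 2.787 1.152
vertex 0.247 2.782 0.627
vertex 0.356 3.425 1.157
endloop
endfacet
facet normal 0.525 0.445 0.726
outer loop
vertex 0.903 2.787 1.152
vertex 0.356 3.425 1.157
vertex 0.228 2.202 1.999
endloop
endfacet
facet normal 0.524 0.445 0.726
outer loop
vertex 0.228 2.202 1.999
vertex 0.356 3.425 1.157
vertex -0.319 2.84 2.003
endloop
endfacet
facet normal -0.549 -0.475 0.687
outer loop
vertex 0.228 2.202 1.999
vertex -0.319 2.84 2.003
vertex -0.427 2.198 1.473
endloop
endfacet
facet normal 0.548 0.475 -0.689
outer loop
vertex 0.356 3.425 1.157
vertex 0.247 2.782 0.627
vertex -0.299 3.42 0.632
endloop
endfacet
facet normal -0.301 0.880 0.368
outer loop
vertex 0.356 3.425 1.157
vertex -0.299 3.42 0.632
vertex -0.319 2.84 2.003
endloop
endfacet
facet normal -0.301 0.880 0.368
outer loop
vertex -0.319 2.84 2.003
vertex -0.299 3.42 0.632
vertex -0.974 2.835 1.478
endloop
endfacet
facet normal -0.548 -0.476 0.688
outer loop
vertex -0.319 2.84 2.003
vertex -0.974 2.835 1.478
vertex -0.427 2.198 1.473
endloop
endfacet
facet normal 0.549 0.475 -0.687
outer loop
vertex -0.299 3.42 0.632
vertex 0.247 2.782 0.627
vertex -0.408 2.778 0.101
endloop
endfacet
facet normal -0.826 0.436 -0.358
outer loop
vertex -0.299 3.42 0.632
vertex -0.408 2.778 0.101
vertex -0.974 2.835 1.478
endloop
endfacet
facet normal -0.826 0.435 -0.358
outer loop
vertex -0.974 2.835 1.478
vertex -0.408 2.778 0.101
vertex -1.083 2.193 0.948
endloop
endfacet
facet normal -0.547 -0.476 0.689
outer loop
vertex -0.974 2.835 1.478
vertex -1.083 2.193 0.948
vertex -0.427 2.198 1.473
endloop
endfacet
facet normal 0.549 0.475 -0.687
outer loop
vertex -0.408 2.778 0.101
vertex 0.247 2.782 0.627
vertex 0.139 2.14 0.097
endloop
endfacet
facet normal -0.525 -0.445 -0.726
outer loop
vertex -0.408 2.778 0.101
vertex 0.139 2.14 0.097
vertex -1.083 2.193 0.948
endloop
endfacet
facet normal -0.525 -0.444 -0.726
outer loop
vertex -1.083 2.193 0.948
vertex 0.139 2.14 0.097
vertex -0.536 1.555 0.943
endloop
endfacet
facet normal -0.548 -0.475 0.689
outer loop
vertex -1.083 2.193 0.948
vertex -0.536 1.555 0.943
vertex -0.427 2.198 1.473
endloop
endfacet
facet normal 0.548 0.476 -0.688
outer loop
vertex 0.139 2.14 0.097
vertex 0.247 2.782 0.627
vertex 0.794 2.145 0.622
endloop
endfacet
facet normal 0.301 -0.880 -0.368
outer loop
vertex 0.139 2.14 0.097
vertex 0.794 2.145 0.622
vertex -0.536 1.555 0.943
endloop
endfacet
facet normal 0.301 -0.880 -0.368
outer loop
vertex -0.536 1.555 0.943
vertex 0.794 2.145 0.622
vertex 0.119 1.56 1.468
endloop
endfacet
facet normal -0.548 -0.475 0.689
outer loop
vertex -0.536 1.555 0.943
vertex 0.119 1.56 1.468
vertex -0.427 2.198 1.473
endloop
endfacet
facet normal 0.547 0.476 -0.689
outer loop
vertex 0.794 2.145 0.622
vertex 0.247 2.782 0.627
vertex 0.903 2.787 1.152
endloop
endfacet
facet normal 0.826 -0.436 0.358
outer loop
vertex 0.794 2.145 0.622
vertex 0.903 2.787 1.152
vertex 0.119 1.56 1.468
endloop
endfacet
facet normal 0.826 -0.436 0.357
outer loop
vertex 0.119 1.56 1.468
vertex 0.903 2.787 1.152
vertex 0.228 2.202 1.999
endloop
endfacet
facet normal -0.549 -0.475 0.687
outer loop
vertex 0.119 1.56 1.468
vertex 0.228 2.202 1.999
vertex -0.427 2.198 1.473
endloop
endfacet

endsolid


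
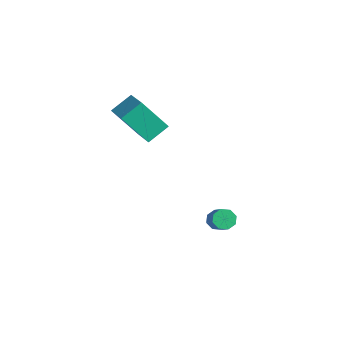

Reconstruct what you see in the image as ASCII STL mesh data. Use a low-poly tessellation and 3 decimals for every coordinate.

solid 
facet normal -0.704 0.266 -0.659
outer loop
vertex 2.356 2.744 -1.205
vertex 1.986 2.773 -0.798
vertex 2.337 3.127 -1.03
endloop
endfacet
facet normal 0.709 0.322 -0.628
outer loop
vertex 2.356 2.744 -1.205
vertex 2.337 3.127 -1.03
vertex 3.743 2.219 0.092
endloop
endfacet
facet normal 0.708 0.319 -0.629
outer loop
vertex 3.743 2.219 0.092
vertex 2.337 3.127 -1.03
vertex 3.725 2.602 0.266
endloop
endfacet
facet normal 0.704 -0.266 0.658
outer loop
vertex 3.743 2.219 0.092
vertex 3.725 2.602 0.266
vertex 3.374 2.247 0.498
endloop
endfacet
facet normal -0.704 0.266 -0.659
outer loop
vertex 2.337 3.127 -1.03
vertex 1.986 2.773 -0.798
vertex 2.113 3.302 -0.72
endloop
endfacet
facet normal 0.470 0.870 -0.151
outer loop
vertex 2.337 3.127 -1.03
vertex 2.113 3.302 -0.72
vertex 3.725 2.602 0.266
endloop
endfacet
facet normal 0.470 0.870 -0.151
outer loop
vertex 3.725 2.602 0.266
vertex 2.113 3.302 -0.72
vertex 3.501 2.777 0.577
endloop
endfacet
facet normal 0.705 -0.267 0.658
outer loop
vertex 3.725 2.602 0.266
vertex 3.501 2.777 0.577
vertex 3.374 2.247 0.498
endloop
endfacet
facet normal -0.705 0.266 -0.657
outer loop
vertex 2.113 3.302 -0.72
vertex 1.986 2.773 -0.798
vertex 1.815 3.167 -0.455
endloop
endfacet
facet normal -0.043 0.909 0.414
outer loop
vertex 2.113 3.302 -0.72
vertex 1.815 3.167 -0.455
vertex 3.501 2.777 0.577
endloop
endfacet
facet normal -0.044 0.909 0.415
outer loop
vertex 3.501 2.777 0.577
vertex 1.815 3.167 -0.455
vertex 3.202 2.642 0.841
endloop
endfacet
facet normal 0.703 -0.267 0.660
outer loop
vertex 3.501 2.777 0.577
vertex 3.202 2.642 0.841
vertex 3.374 2.247 0.498
endloop
endfacet
facet normal -0.704 0.267 -0.658
outer loop
vertex 1.815 3.167 -0.455
vertex 1.986 2.773 -0.798
vertex 1.617 2.801 -0.392
endloop
endfacet
facet normal -0.532 0.415 0.738
outer loop
vertex 1.815 3.167 -0.455
vertex 1.617 2.801 -0.392
vertex 3.202 2.642 0.841
endloop
endfacet
facet normal -0.532 0.417 0.737
outer loop
vertex 3.202 2.642 0.841
vertex 1.617 2.801 -0.392
vertex 3.004 2.276 0.905
endloop
endfacet
facet normal 0.704 -0.266 0.659
outer loop
vertex 3.202 2.642 0.841
vertex 3.004 2.276 0.905
vertex 3.374 2.247 0.498
endloop
endfacet
facet normal -0.704 0.266 -0.658
outer loop
vertex 1.617 2.801 -0.392
vertex 1.986 2.773 -0.798
vertex 1.635 2.418 -0.566
endloop
endfacet
facet normal -0.709 -0.319 0.629
outer loop
vertex 1.617 2.801 -0.392
vertex 1.635 2.418 -0.566
vertex 3.004 2.276 0.905
endloop
endfacet
facet normal -0.708 -0.322 0.628
outer loop
vertex 3.004 2.276 0.905
vertex 1.635 2.418 -0.566
vertex 3.023 1.893 0.73
endloop
endfacet
facet normal 0.704 -0.266 0.659
outer loop
vertex 3.004 2.276 0.905
vertex 3.023 1.893 0.73
vertex 3.374 2.247 0.498
endloop
endfacet
facet normal -0.705 0.267 -0.658
outer loop
vertex 1.635 2.418 -0.566
vertex 1.986 2.773 -0.798
vertex 1.859 2.243 -0.877
endloop
endfacet
facet normal -0.470 -0.870 0.151
outer loop
vertex 1.635 2.418 -0.566
vertex 1.859 2.243 -0.877
vertex 3.023 1.893 0.73
endloop
endfacet
facet normal -0.470 -0.870 0.151
outer loop
vertex 3.023 1.893 0.73
vertex 1.859 2.243 -0.877
vertex 3.247 1.718 0.42
endloop
endfacet
facet normal 0.704 -0.266 0.659
outer loop
vertex 3.023 1.893 0.73
vertex 3.247 1.718 0.42
vertex 3.374 2.247 0.498
endloop
endfacet
facet normal -0.703 0.267 -0.660
outer loop
vertex 1.859 2.243 -0.877
vertex 1.986 2.773 -0.798
vertex 2.158 2.378 -1.141
endloop
endfacet
facet normal 0.044 -0.909 -0.415
outer loop
vertex 1.859 2.243 -0.877
vertex 2.158 2.378 -1.141
vertex 3.247 1.718 0.42
endloop
endfacet
facet normal 0.043 -0.909 -0.414
outer loop
vertex 3.247 1.718 0.42
vertex 2.158 2.378 -1.141
vertex 3.545 1.853 0.155
endloop
endfacet
facet normal 0.705 -0.266 0.657
outer loop
vertex 3.247 1.718 0.42
vertex 3.545 1.853 0.155
vertex 3.374 2.247 0.498
endloop
endfacet
facet normal -0.704 0.266 -0.659
outer loop
vertex 2.158 2.378 -1.141
vertex 1.986 2.773 -0.798
vertex 2.356 2.744 -1.205
endloop
endfacet
facet normal 0.532 -0.417 -0.738
outer loop
vertex 2.158 2.378 -1.141
vertex 2.356 2.744 -1.205
vertex 3.545 1.853 0.155
endloop
endfacet
facet normal 0.533 -0.415 -0.738
outer loop
vertex 3.545 1.853 0.155
vertex 2.356 2.744 -1.205
vertex 3.743 2.219 0.092
endloop
endfacet
facet normal 0.704 -0.267 0.658
outer loop
vertex 3.545 1.853 0.155
vertex 3.743 2.219 0.092
vertex 3.374 2.247 0.498
endloop
endfacet
facet normal -0.928 0.176 -0.330
outer loop
vertex -3.713 1.551 4.469
vertex -2.986 2.53 2.947
vertex -3.678 0.493 3.805
endloop
endfacet
facet normal -0.373 -0.502 0.780
outer loop
vertex -2.194 0.21 4.333
vertex -3.713 1.551 4.469
vertex -3.678 0.493 3.805
endloop
endfacet
facet normal -0.927 0.176 -0.330
outer loop
vertex -3.678 0.493 3.805
vertex -2.986 2.53 2.947
vertex -2.951 1.471 2.283
endloop
endfacet
facet normal 0.027 -0.847 -0.531
outer loop
vertex -2.951 1.471 2.283
vertex -2.194 0.21 4.333
vertex -3.678 0.493 3.805
endloop
endfacet
facet normal -0.028 0.847 0.531
outer loop
vertex -3.713 1.551 4.469
vertex -1.502 2.247 3.475
vertex -2.986 2.53 2.947
endloop
endfacet
facet normal -0.373 -0.502 0.780
outer loop
vertex -2.229 1.269 4.997
vertex -3.713 1.551 4.469
vertex -2.194 0.21 4.333
endloop
endfacet
facet normal -0.028 0.847 0.531
outer loop
vertex -2.229 1.269 4.997
vertex -1.502 2.247 3.475
vertex -3.713 1.551 4.469
endloop
endfacet
facet normal 0.373 0.502 -0.780
outer loop
vertex -2.986 2.53 2.947
vertex -1.502 2.247 3.475
vertex -2.951 1.471 2.283
endloop
endfacet
facet normal 0.028 -0.847 -0.531
outer loop
vertex -1.467 1.189 2.811
vertex -2.194 0.21 4.333
vertex -2.951 1.471 2.283
endloop
endfacet
facet normal 0.373 0.502 -0.780
outer loop
vertex -2.951 1.471 2.283
vertex -1.502 2.247 3.475
vertex -1.467 1.189 2.811
endloop
endfacet
facet normal 0.927 -0.176 0.330
outer loop
vertex -1.467 1.189 2.811
vertex -2.229 1.269 4.997
vertex -2.194 0.21 4.333
endloop
endfacet
facet normal 0.927 -0.176 0.330
outer loop
vertex -1.502 2.247 3.475
vertex -2.229 1.269 4.997
vertex -1.467 1.189 2.811
endloop
endfacet

endsolid


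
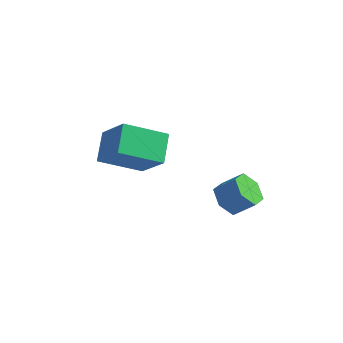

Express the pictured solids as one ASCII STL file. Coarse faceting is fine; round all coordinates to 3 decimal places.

solid 
facet normal -0.715 -0.247 -0.655
outer loop
vertex 1.194 2.722 -2.856
vertex 0.625 3.213 -2.42
vertex 1.095 3.561 -3.064
endloop
endfacet
facet normal 0.690 -0.096 -0.717
outer loop
vertex 1.194 2.722 -2.856
vertex 1.095 3.561 -3.064
vertex 2.045 3.015 -2.077
endloop
endfacet
facet normal 0.690 -0.096 -0.717
outer loop
vertex 2.045 3.015 -2.077
vertex 1.095 3.561 -3.064
vertex 1.946 3.854 -2.285
endloop
endfacet
facet normal 0.715 0.247 0.655
outer loop
vertex 2.045 3.015 -2.077
vertex 1.946 3.854 -2.285
vertex 1.475 3.507 -1.64
endloop
endfacet
facet normal -0.715 -0.246 -0.655
outer loop
vertex 1.095 3.561 -3.064
vertex 0.625 3.213 -2.42
vertex 0.526 4.053 -2.627
endloop
endfacet
facet normal 0.246 0.787 -0.565
outer loop
vertex 1.095 3.561 -3.064
vertex 0.526 4.053 -2.627
vertex 1.946 3.854 -2.285
endloop
endfacet
facet normal 0.246 0.787 -0.565
outer loop
vertex 1.946 3.854 -2.285
vertex 0.526 4.053 -2.627
vertex 1.376 4.346 -1.848
endloop
endfacet
facet normal 0.715 0.247 0.655
outer loop
vertex 1.946 3.854 -2.285
vertex 1.376 4.346 -1.848
vertex 1.475 3.507 -1.64
endloop
endfacet
facet normal -0.714 -0.246 -0.655
outer loop
vertex 0.526 4.053 -2.627
vertex 0.625 3.213 -2.42
vertex 0.055 3.705 -1.983
endloop
endfacet
facet normal -0.444 0.883 0.152
outer loop
vertex 0.526 4.053 -2.627
vertex 0.055 3.705 -1.983
vertex 1.376 4.346 -1.848
endloop
endfacet
facet normal -0.444 0.883 0.153
outer loop
vertex 1.376 4.346 -1.848
vertex 0.055 3.705 -1.983
vertex 0.906 3.998 -1.204
endloop
endfacet
facet normal 0.715 0.247 0.655
outer loop
vertex 1.376 4.346 -1.848
vertex 0.906 3.998 -1.204
vertex 1.475 3.507 -1.64
endloop
endfacet
facet normal -0.715 -0.247 -0.655
outer loop
vertex 0.055 3.705 -1.983
vertex 0.625 3.213 -2.42
vertex 0.154 2.866 -1.775
endloop
endfacet
facet normal -0.690 0.096 0.717
outer loop
vertex 0.055 3.705 -1.983
vertex 0.154 2.866 -1.775
vertex 0.906 3.998 -1.204
endloop
endfacet
facet normal -0.690 0.096 0.717
outer loop
vertex 0.906 3.998 -1.204
vertex 0.154 2.866 -1.775
vertex 1.005 3.159 -0.996
endloop
endfacet
facet normal 0.715 0.247 0.655
outer loop
vertex 0.906 3.998 -1.204
vertex 1.005 3.159 -0.996
vertex 1.475 3.507 -1.64
endloop
endfacet
facet normal -0.715 -0.247 -0.655
outer loop
vertex 0.154 2.866 -1.775
vertex 0.625 3.213 -2.42
vertex 0.724 2.374 -2.212
endloop
endfacet
facet normal -0.246 -0.787 0.565
outer loop
vertex 0.154 2.866 -1.775
vertex 0.724 2.374 -2.212
vertex 1.005 3.159 -0.996
endloop
endfacet
facet normal -0.247 -0.787 0.565
outer loop
vertex 1.005 3.159 -0.996
vertex 0.724 2.374 -2.212
vertex 1.574 2.667 -1.433
endloop
endfacet
facet normal 0.715 0.246 0.655
outer loop
vertex 1.005 3.159 -0.996
vertex 1.574 2.667 -1.433
vertex 1.475 3.507 -1.64
endloop
endfacet
facet normal -0.715 -0.247 -0.655
outer loop
vertex 0.724 2.374 -2.212
vertex 0.625 3.213 -2.42
vertex 1.194 2.722 -2.856
endloop
endfacet
facet normal 0.444 -0.883 -0.153
outer loop
vertex 0.724 2.374 -2.212
vertex 1.194 2.722 -2.856
vertex 1.574 2.667 -1.433
endloop
endfacet
facet normal 0.444 -0.883 -0.153
outer loop
vertex 1.574 2.667 -1.433
vertex 1.194 2.722 -2.856
vertex 2.045 3.015 -2.077
endloop
endfacet
facet normal 0.714 0.246 0.655
outer loop
vertex 1.574 2.667 -1.433
vertex 2.045 3.015 -2.077
vertex 1.475 3.507 -1.64
endloop
endfacet
facet normal -0.689 0.252 -0.679
outer loop
vertex -4.767 2.18 0.271
vertex -3.408 3.472 -0.629
vertex -4.291 1.052 -0.63
endloop
endfacet
facet normal -0.653 -0.621 0.433
outer loop
vertex -2.912 0.548 0.729
vertex -4.767 2.18 0.271
vertex -4.291 1.052 -0.63
endloop
endfacet
facet normal -0.689 0.252 -0.680
outer loop
vertex -4.291 1.052 -0.63
vertex -3.408 3.472 -0.629
vertex -2.932 2.343 -1.53
endloop
endfacet
facet normal 0.313 -0.742 -0.593
outer loop
vertex -2.932 2.343 -1.53
vertex -2.912 0.548 0.729
vertex -4.291 1.052 -0.63
endloop
endfacet
facet normal -0.313 0.742 0.593
outer loop
vertex -4.767 2.18 0.271
vertex -2.029 2.968 0.73
vertex -3.408 3.472 -0.629
endloop
endfacet
facet normal -0.653 -0.621 0.433
outer loop
vertex -3.388 1.677 1.63
vertex -4.767 2.18 0.271
vertex -2.912 0.548 0.729
endloop
endfacet
facet normal -0.313 0.742 0.592
outer loop
vertex -3.388 1.677 1.63
vertex -2.029 2.968 0.73
vertex -4.767 2.18 0.271
endloop
endfacet
facet normal 0.654 0.621 -0.433
outer loop
vertex -3.408 3.472 -0.629
vertex -2.029 2.968 0.73
vertex -2.932 2.343 -1.53
endloop
endfacet
facet normal 0.313 -0.742 -0.593
outer loop
vertex -1.553 1.84 -0.171
vertex -2.912 0.548 0.729
vertex -2.932 2.343 -1.53
endloop
endfacet
facet normal 0.653 0.621 -0.433
outer loop
vertex -2.932 2.343 -1.53
vertex -2.029 2.968 0.73
vertex -1.553 1.84 -0.171
endloop
endfacet
facet normal 0.689 -0.252 0.679
outer loop
vertex -1.553 1.84 -0.171
vertex -3.388 1.677 1.63
vertex -2.912 0.548 0.729
endloop
endfacet
facet normal 0.689 -0.252 0.679
outer loop
vertex -2.029 2.968 0.73
vertex -3.388 1.677 1.63
vertex -1.553 1.84 -0.171
endloop
endfacet

endsolid


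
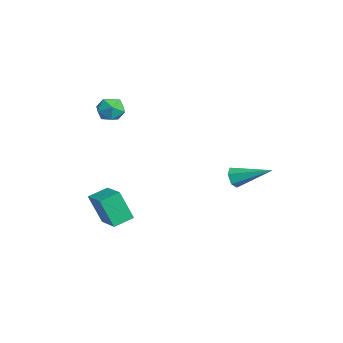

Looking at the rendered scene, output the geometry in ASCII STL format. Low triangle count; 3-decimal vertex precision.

solid 
facet normal -0.942 -0.188 -0.278
outer loop
vertex -2.31 -4.771 -1.892
vertex -2.574 -3.858 -1.615
vertex -1.988 -4.237 -3.344
endloop
endfacet
facet normal 0.266 -0.922 -0.280
outer loop
vertex -0.706 -3.982 -2.965
vertex -2.31 -4.771 -1.892
vertex -1.988 -4.237 -3.344
endloop
endfacet
facet normal -0.942 -0.187 -0.278
outer loop
vertex -1.988 -4.237 -3.344
vertex -2.574 -3.858 -1.615
vertex -2.251 -3.324 -3.066
endloop
endfacet
facet normal 0.204 0.339 -0.919
outer loop
vertex -2.251 -3.324 -3.066
vertex -0.706 -3.982 -2.965
vertex -1.988 -4.237 -3.344
endloop
endfacet
facet normal -0.204 -0.338 0.919
outer loop
vertex -2.31 -4.771 -1.892
vertex -1.292 -3.603 -1.236
vertex -2.574 -3.858 -1.615
endloop
endfacet
facet normal 0.266 -0.922 -0.280
outer loop
vertex -1.029 -4.516 -1.514
vertex -2.31 -4.771 -1.892
vertex -0.706 -3.982 -2.965
endloop
endfacet
facet normal -0.204 -0.338 0.919
outer loop
vertex -1.029 -4.516 -1.514
vertex -1.292 -3.603 -1.236
vertex -2.31 -4.771 -1.892
endloop
endfacet
facet normal -0.266 0.922 0.280
outer loop
vertex -2.574 -3.858 -1.615
vertex -1.292 -3.603 -1.236
vertex -2.251 -3.324 -3.066
endloop
endfacet
facet normal 0.204 0.338 -0.919
outer loop
vertex -0.97 -3.069 -2.688
vertex -0.706 -3.982 -2.965
vertex -2.251 -3.324 -3.066
endloop
endfacet
facet normal -0.266 0.922 0.280
outer loop
vertex -2.251 -3.324 -3.066
vertex -1.292 -3.603 -1.236
vertex -0.97 -3.069 -2.688
endloop
endfacet
facet normal 0.942 0.188 0.279
outer loop
vertex -0.97 -3.069 -2.688
vertex -1.029 -4.516 -1.514
vertex -0.706 -3.982 -2.965
endloop
endfacet
facet normal 0.942 0.187 0.278
outer loop
vertex -1.292 -3.603 -1.236
vertex -1.029 -4.516 -1.514
vertex -0.97 -3.069 -2.688
endloop
endfacet
facet normal -0.459 -0.802 -0.382
outer loop
vertex 0.77 0.549 0.407
vertex 0.529 0.862 0.039
vertex 1.009 0.639 -0.069
endloop
endfacet
facet normal 0.862 -0.352 0.366
outer loop
vertex 0.77 0.549 0.407
vertex 1.009 0.639 -0.069
vertex 1.351 2.298 0.721
endloop
endfacet
facet normal -0.459 -0.803 -0.381
outer loop
vertex 1.009 0.639 -0.069
vertex 0.529 0.862 0.039
vertex 0.767 0.952 -0.437
endloop
endfacet
facet normal 0.858 0.065 -0.509
outer loop
vertex 1.009 0.639 -0.069
vertex 0.767 0.952 -0.437
vertex 1.351 2.298 0.721
endloop
endfacet
facet normal -0.459 -0.802 -0.381
outer loop
vertex 0.767 0.952 -0.437
vertex 0.529 0.862 0.039
vertex 0.288 1.175 -0.329
endloop
endfacet
facet normal 0.113 0.619 -0.777
outer loop
vertex 0.767 0.952 -0.437
vertex 0.288 1.175 -0.329
vertex 1.351 2.298 0.721
endloop
endfacet
facet normal -0.459 -0.802 -0.382
outer loop
vertex 0.288 1.175 -0.329
vertex 0.529 0.862 0.039
vertex 0.049 1.085 0.147
endloop
endfacet
facet normal -0.630 0.758 -0.173
outer loop
vertex 0.288 1.175 -0.329
vertex 0.049 1.085 0.147
vertex 1.351 2.298 0.721
endloop
endfacet
facet normal -0.459 -0.802 -0.382
outer loop
vertex 0.049 1.085 0.147
vertex 0.529 0.862 0.039
vertex 0.29 0.772 0.515
endloop
endfacet
facet normal -0.627 0.341 0.701
outer loop
vertex 0.049 1.085 0.147
vertex 0.29 0.772 0.515
vertex 1.351 2.298 0.721
endloop
endfacet
facet normal -0.459 -0.802 -0.382
outer loop
vertex 0.29 0.772 0.515
vertex 0.529 0.862 0.039
vertex 0.77 0.549 0.407
endloop
endfacet
facet normal 0.119 -0.214 0.970
outer loop
vertex 0.29 0.772 0.515
vertex 0.77 0.549 0.407
vertex 1.351 2.298 0.721
endloop
endfacet
facet normal -0.879 0.470 -0.078
outer loop
vertex -2.899 -3.044 3.052
vertex -3.179 -3.62 2.735
vertex -3.207 -3.554 3.447
endloop
endfacet
facet normal -0.519 0.697 0.495
outer loop
vertex -2.899 -3.044 3.052
vertex -3.207 -3.554 3.447
vertex -2.596 -3.254 3.665
endloop
endfacet
facet normal 0.108 0.956 0.274
outer loop
vertex -2.899 -3.044 3.052
vertex -2.596 -3.254 3.665
vertex -2.191 -3.134 3.088
endloop
endfacet
facet normal 0.135 0.890 -0.435
outer loop
vertex -2.899 -3.044 3.052
vertex -2.191 -3.134 3.088
vertex -2.551 -3.36 2.514
endloop
endfacet
facet normal -0.474 0.590 -0.653
outer loop
vertex -2.899 -3.044 3.052
vertex -2.551 -3.36 2.514
vertex -3.179 -3.62 2.735
endloop
endfacet
facet normal -0.389 0.130 0.912
outer loop
vertex -2.596 -3.254 3.665
vertex -3.207 -3.554 3.447
vertex -2.689 -3.96 3.726
endloop
endfacet
facet normal -0.972 -0.235 -0.016
outer loop
vertex -3.207 -3.554 3.447
vertex -3.179 -3.62 2.735
vertex -3.049 -4.186 3.152
endloop
endfacet
facet normal -0.317 -0.040 -0.948
outer loop
vertex -3.179 -3.62 2.735
vertex -2.551 -3.36 2.514
vertex -2.644 -4.066 2.575
endloop
endfacet
facet normal 0.669 0.445 -0.595
outer loop
vertex -2.551 -3.36 2.514
vertex -2.191 -3.134 3.088
vertex -2.033 -3.766 2.793
endloop
endfacet
facet normal 0.625 0.551 0.553
outer loop
vertex -2.191 -3.134 3.088
vertex -2.596 -3.254 3.665
vertex -2.061 -3.7 3.505
endloop
endfacet
facet normal -0.135 -0.890 0.435
outer loop
vertex -2.341 -4.276 3.188
vertex -2.689 -3.96 3.726
vertex -3.049 -4.186 3.152
endloop
endfacet
facet normal -0.108 -0.956 -0.274
outer loop
vertex -2.341 -4.276 3.188
vertex -3.049 -4.186 3.152
vertex -2.644 -4.066 2.575
endloop
endfacet
facet normal 0.519 -0.697 -0.495
outer loop
vertex -2.341 -4.276 3.188
vertex -2.644 -4.066 2.575
vertex -2.033 -3.766 2.793
endloop
endfacet
facet normal 0.879 -0.470 0.078
outer loop
vertex -2.341 -4.276 3.188
vertex -2.033 -3.766 2.793
vertex -2.061 -3.7 3.505
endloop
endfacet
facet normal 0.474 -0.590 0.653
outer loop
vertex -2.341 -4.276 3.188
vertex -2.061 -3.7 3.505
vertex -2.689 -3.96 3.726
endloop
endfacet
facet normal -0.669 -0.445 0.595
outer loop
vertex -3.049 -4.186 3.152
vertex -2.689 -3.96 3.726
vertex -3.207 -3.554 3.447
endloop
endfacet
facet normal -0.625 -0.551 -0.553
outer loop
vertex -2.644 -4.066 2.575
vertex -3.049 -4.186 3.152
vertex -3.179 -3.62 2.735
endloop
endfacet
facet normal 0.389 -0.130 -0.912
outer loop
vertex -2.033 -3.766 2.793
vertex -2.644 -4.066 2.575
vertex -2.551 -3.36 2.514
endloop
endfacet
facet normal 0.972 0.235 0.016
outer loop
vertex -2.061 -3.7 3.505
vertex -2.033 -3.766 2.793
vertex -2.191 -3.134 3.088
endloop
endfacet
facet normal 0.317 0.040 0.948
outer loop
vertex -2.689 -3.96 3.726
vertex -2.061 -3.7 3.505
vertex -2.596 -3.254 3.665
endloop
endfacet

endsolid
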